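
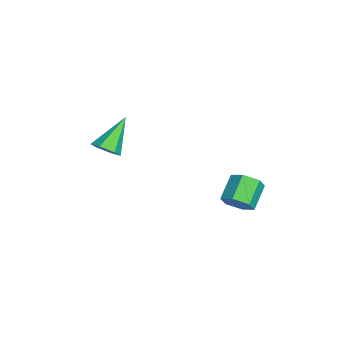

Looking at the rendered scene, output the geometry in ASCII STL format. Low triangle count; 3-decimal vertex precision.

solid 
facet normal 0.513 -0.466 -0.721
outer loop
vertex -0.336 -2.049 0.564
vertex -0.785 -1.779 0.07
vertex -0.192 -1.414 0.256
endloop
endfacet
facet normal 0.641 0.212 0.738
outer loop
vertex -0.336 -2.049 0.564
vertex -0.192 -1.414 0.256
vertex -1.795 -0.861 1.49
endloop
endfacet
facet normal 0.513 -0.466 -0.721
outer loop
vertex -0.192 -1.414 0.256
vertex -0.785 -1.779 0.07
vertex -0.641 -1.144 -0.238
endloop
endfacet
facet normal 0.408 0.905 0.124
outer loop
vertex -0.192 -1.414 0.256
vertex -0.641 -1.144 -0.238
vertex -1.795 -0.861 1.49
endloop
endfacet
facet normal 0.513 -0.466 -0.721
outer loop
vertex -0.641 -1.144 -0.238
vertex -0.785 -1.779 0.07
vertex -1.234 -1.509 -0.424
endloop
endfacet
facet normal -0.388 0.832 -0.396
outer loop
vertex -0.641 -1.144 -0.238
vertex -1.234 -1.509 -0.424
vertex -1.795 -0.861 1.49
endloop
endfacet
facet normal 0.513 -0.466 -0.721
outer loop
vertex -1.234 -1.509 -0.424
vertex -0.785 -1.779 0.07
vertex -1.377 -2.143 -0.116
endloop
endfacet
facet normal -0.951 0.068 -0.302
outer loop
vertex -1.234 -1.509 -0.424
vertex -1.377 -2.143 -0.116
vertex -1.795 -0.861 1.49
endloop
endfacet
facet normal 0.513 -0.465 -0.721
outer loop
vertex -1.377 -2.143 -0.116
vertex -0.785 -1.779 0.07
vertex -0.928 -2.414 0.378
endloop
endfacet
facet normal -0.718 -0.623 0.311
outer loop
vertex -1.377 -2.143 -0.116
vertex -0.928 -2.414 0.378
vertex -1.795 -0.861 1.49
endloop
endfacet
facet normal 0.513 -0.465 -0.721
outer loop
vertex -0.928 -2.414 0.378
vertex -0.785 -1.779 0.07
vertex -0.336 -2.049 0.564
endloop
endfacet
facet normal 0.079 -0.551 0.831
outer loop
vertex -0.928 -2.414 0.378
vertex -0.336 -2.049 0.564
vertex -1.795 -0.861 1.49
endloop
endfacet
facet normal 0.678 -0.386 -0.626
outer loop
vertex 4.48 3.168 0.136
vertex 4.084 3.421 -0.449
vertex 4.615 3.852 -0.14
endloop
endfacet
facet normal 0.713 0.137 0.688
outer loop
vertex 4.48 3.168 0.136
vertex 4.615 3.852 -0.14
vertex 3.571 3.686 0.974
endloop
endfacet
facet normal 0.713 0.137 0.688
outer loop
vertex 3.571 3.686 0.974
vertex 4.615 3.852 -0.14
vertex 3.706 4.37 0.698
endloop
endfacet
facet normal -0.678 0.386 0.625
outer loop
vertex 3.571 3.686 0.974
vertex 3.706 4.37 0.698
vertex 3.176 3.939 0.389
endloop
endfacet
facet normal 0.678 -0.386 -0.626
outer loop
vertex 4.615 3.852 -0.14
vertex 4.084 3.421 -0.449
vertex 4.219 4.105 -0.725
endloop
endfacet
facet normal 0.512 0.859 0.025
outer loop
vertex 4.615 3.852 -0.14
vertex 4.219 4.105 -0.725
vertex 3.706 4.37 0.698
endloop
endfacet
facet normal 0.513 0.858 0.025
outer loop
vertex 3.706 4.37 0.698
vertex 4.219 4.105 -0.725
vertex 3.311 4.623 0.112
endloop
endfacet
facet normal -0.679 0.387 0.624
outer loop
vertex 3.706 4.37 0.698
vertex 3.311 4.623 0.112
vertex 3.176 3.939 0.389
endloop
endfacet
facet normal 0.678 -0.386 -0.625
outer loop
vertex 4.219 4.105 -0.725
vertex 4.084 3.421 -0.449
vertex 3.689 3.674 -1.034
endloop
endfacet
facet normal -0.200 0.721 -0.663
outer loop
vertex 4.219 4.105 -0.725
vertex 3.689 3.674 -1.034
vertex 3.311 4.623 0.112
endloop
endfacet
facet normal -0.201 0.721 -0.663
outer loop
vertex 3.311 4.623 0.112
vertex 3.689 3.674 -1.034
vertex 2.78 4.192 -0.196
endloop
endfacet
facet normal -0.677 0.387 0.626
outer loop
vertex 3.311 4.623 0.112
vertex 2.78 4.192 -0.196
vertex 3.176 3.939 0.389
endloop
endfacet
facet normal 0.678 -0.386 -0.625
outer loop
vertex 3.689 3.674 -1.034
vertex 4.084 3.421 -0.449
vertex 3.554 2.99 -0.758
endloop
endfacet
facet normal -0.713 -0.137 -0.688
outer loop
vertex 3.689 3.674 -1.034
vertex 3.554 2.99 -0.758
vertex 2.78 4.192 -0.196
endloop
endfacet
facet normal -0.713 -0.137 -0.688
outer loop
vertex 2.78 4.192 -0.196
vertex 3.554 2.99 -0.758
vertex 2.645 3.508 0.08
endloop
endfacet
facet normal -0.678 0.386 0.626
outer loop
vertex 2.78 4.192 -0.196
vertex 2.645 3.508 0.08
vertex 3.176 3.939 0.389
endloop
endfacet
facet normal 0.679 -0.387 -0.624
outer loop
vertex 3.554 2.99 -0.758
vertex 4.084 3.421 -0.449
vertex 3.949 2.737 -0.172
endloop
endfacet
facet normal -0.512 -0.858 -0.025
outer loop
vertex 3.554 2.99 -0.758
vertex 3.949 2.737 -0.172
vertex 2.645 3.508 0.08
endloop
endfacet
facet normal -0.512 -0.858 -0.024
outer loop
vertex 2.645 3.508 0.08
vertex 3.949 2.737 -0.172
vertex 3.041 3.255 0.665
endloop
endfacet
facet normal -0.678 0.386 0.626
outer loop
vertex 2.645 3.508 0.08
vertex 3.041 3.255 0.665
vertex 3.176 3.939 0.389
endloop
endfacet
facet normal 0.677 -0.387 -0.626
outer loop
vertex 3.949 2.737 -0.172
vertex 4.084 3.421 -0.449
vertex 4.48 3.168 0.136
endloop
endfacet
facet normal 0.200 -0.721 0.663
outer loop
vertex 3.949 2.737 -0.172
vertex 4.48 3.168 0.136
vertex 3.041 3.255 0.665
endloop
endfacet
facet normal 0.200 -0.721 0.663
outer loop
vertex 3.041 3.255 0.665
vertex 4.48 3.168 0.136
vertex 3.571 3.686 0.974
endloop
endfacet
facet normal -0.678 0.386 0.625
outer loop
vertex 3.041 3.255 0.665
vertex 3.571 3.686 0.974
vertex 3.176 3.939 0.389
endloop
endfacet

endsolid


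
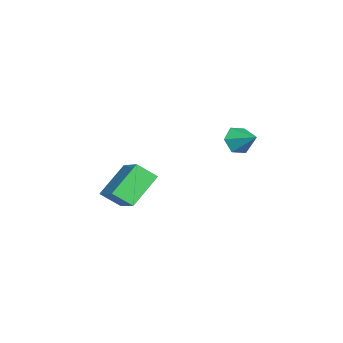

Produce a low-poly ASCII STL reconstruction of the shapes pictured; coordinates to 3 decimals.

solid 
facet normal -0.609 0.480 0.632
outer loop
vertex -2.668 -2.231 -0.604
vertex -2.682 -1.401 -1.247
vertex -4.144 -2.94 -1.487
endloop
endfacet
facet normal 0.013 -0.790 0.612
outer loop
vertex -3.078 -3.779 -2.593
vertex -2.668 -2.231 -0.604
vertex -4.144 -2.94 -1.487
endloop
endfacet
facet normal -0.609 0.480 0.632
outer loop
vertex -4.144 -2.94 -1.487
vertex -2.682 -1.401 -1.247
vertex -4.157 -2.11 -2.13
endloop
endfacet
facet normal -0.793 -0.381 -0.475
outer loop
vertex -4.157 -2.11 -2.13
vertex -3.078 -3.779 -2.593
vertex -4.144 -2.94 -1.487
endloop
endfacet
facet normal 0.793 0.381 0.475
outer loop
vertex -2.668 -2.231 -0.604
vertex -1.616 -2.24 -2.353
vertex -2.682 -1.401 -1.247
endloop
endfacet
facet normal 0.013 -0.790 0.612
outer loop
vertex -1.603 -3.07 -1.71
vertex -2.668 -2.231 -0.604
vertex -3.078 -3.779 -2.593
endloop
endfacet
facet normal 0.793 0.381 0.475
outer loop
vertex -1.603 -3.07 -1.71
vertex -1.616 -2.24 -2.353
vertex -2.668 -2.231 -0.604
endloop
endfacet
facet normal -0.013 0.790 -0.612
outer loop
vertex -2.682 -1.401 -1.247
vertex -1.616 -2.24 -2.353
vertex -4.157 -2.11 -2.13
endloop
endfacet
facet normal -0.793 -0.381 -0.475
outer loop
vertex -3.092 -2.949 -3.236
vertex -3.078 -3.779 -2.593
vertex -4.157 -2.11 -2.13
endloop
endfacet
facet normal -0.013 0.790 -0.612
outer loop
vertex -4.157 -2.11 -2.13
vertex -1.616 -2.24 -2.353
vertex -3.092 -2.949 -3.236
endloop
endfacet
facet normal 0.609 -0.479 -0.632
outer loop
vertex -3.092 -2.949 -3.236
vertex -1.603 -3.07 -1.71
vertex -3.078 -3.779 -2.593
endloop
endfacet
facet normal 0.609 -0.480 -0.632
outer loop
vertex -1.616 -2.24 -2.353
vertex -1.603 -3.07 -1.71
vertex -3.092 -2.949 -3.236
endloop
endfacet
facet normal -0.579 -0.659 -0.480
outer loop
vertex 0.802 1.441 2.755
vertex 0.418 1.934 2.541
vertex 0.937 1.74 2.182
endloop
endfacet
facet normal 0.969 -0.221 0.113
outer loop
vertex 0.802 1.441 2.755
vertex 0.937 1.74 2.182
vertex 1.042 2.646 3.059
endloop
endfacet
facet normal -0.578 -0.661 -0.479
outer loop
vertex 0.937 1.74 2.182
vertex 0.418 1.934 2.541
vertex 0.552 2.232 1.968
endloop
endfacet
facet normal 0.775 0.391 -0.496
outer loop
vertex 0.937 1.74 2.182
vertex 0.552 2.232 1.968
vertex 1.042 2.646 3.059
endloop
endfacet
facet normal -0.579 -0.660 -0.479
outer loop
vertex 0.552 2.232 1.968
vertex 0.418 1.934 2.541
vertex 0.034 2.426 2.327
endloop
endfacet
facet normal 0.078 0.920 -0.384
outer loop
vertex 0.552 2.232 1.968
vertex 0.034 2.426 2.327
vertex 1.042 2.646 3.059
endloop
endfacet
facet normal -0.578 -0.660 -0.480
outer loop
vertex 0.034 2.426 2.327
vertex 0.418 1.934 2.541
vertex -0.101 2.127 2.9
endloop
endfacet
facet normal -0.428 0.839 0.337
outer loop
vertex 0.034 2.426 2.327
vertex -0.101 2.127 2.9
vertex 1.042 2.646 3.059
endloop
endfacet
facet normal -0.578 -0.660 -0.480
outer loop
vertex -0.101 2.127 2.9
vertex 0.418 1.934 2.541
vertex 0.283 1.635 3.114
endloop
endfacet
facet normal -0.235 0.228 0.945
outer loop
vertex -0.101 2.127 2.9
vertex 0.283 1.635 3.114
vertex 1.042 2.646 3.059
endloop
endfacet
facet normal -0.579 -0.659 -0.480
outer loop
vertex 0.283 1.635 3.114
vertex 0.418 1.934 2.541
vertex 0.802 1.441 2.755
endloop
endfacet
facet normal 0.463 -0.302 0.833
outer loop
vertex 0.283 1.635 3.114
vertex 0.802 1.441 2.755
vertex 1.042 2.646 3.059
endloop
endfacet

endsolid


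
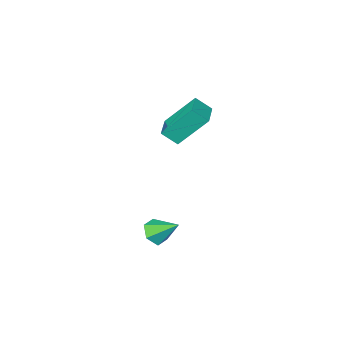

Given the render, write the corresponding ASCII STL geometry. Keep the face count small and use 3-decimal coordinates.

solid 
facet normal 0.361 -0.704 -0.611
outer loop
vertex 1.689 3.073 -3.898
vertex 1.285 3.273 -4.367
vertex 1.879 3.533 -4.316
endloop
endfacet
facet normal 0.668 0.330 0.667
outer loop
vertex 1.689 3.073 -3.898
vertex 1.879 3.533 -4.316
vertex 0.815 4.187 -3.573
endloop
endfacet
facet normal 0.361 -0.704 -0.611
outer loop
vertex 1.879 3.533 -4.316
vertex 1.285 3.273 -4.367
vertex 1.475 3.733 -4.785
endloop
endfacet
facet normal 0.494 0.868 -0.056
outer loop
vertex 1.879 3.533 -4.316
vertex 1.475 3.733 -4.785
vertex 0.815 4.187 -3.573
endloop
endfacet
facet normal 0.362 -0.704 -0.610
outer loop
vertex 1.475 3.733 -4.785
vertex 1.285 3.273 -4.367
vertex 0.882 3.472 -4.836
endloop
endfacet
facet normal -0.319 0.818 -0.480
outer loop
vertex 1.475 3.733 -4.785
vertex 0.882 3.472 -4.836
vertex 0.815 4.187 -3.573
endloop
endfacet
facet normal 0.363 -0.704 -0.611
outer loop
vertex 0.882 3.472 -4.836
vertex 1.285 3.273 -4.367
vertex 0.692 3.012 -4.419
endloop
endfacet
facet normal -0.956 0.231 -0.181
outer loop
vertex 0.882 3.472 -4.836
vertex 0.692 3.012 -4.419
vertex 0.815 4.187 -3.573
endloop
endfacet
facet normal 0.363 -0.703 -0.612
outer loop
vertex 0.692 3.012 -4.419
vertex 1.285 3.273 -4.367
vertex 1.095 2.812 -3.95
endloop
endfacet
facet normal -0.783 -0.308 0.541
outer loop
vertex 0.692 3.012 -4.419
vertex 1.095 2.812 -3.95
vertex 0.815 4.187 -3.573
endloop
endfacet
facet normal 0.362 -0.703 -0.612
outer loop
vertex 1.095 2.812 -3.95
vertex 1.285 3.273 -4.367
vertex 1.689 3.073 -3.898
endloop
endfacet
facet normal 0.029 -0.259 0.965
outer loop
vertex 1.095 2.812 -3.95
vertex 1.689 3.073 -3.898
vertex 0.815 4.187 -3.573
endloop
endfacet
facet normal -0.493 0.421 0.761
outer loop
vertex -4.017 -1.726 -1.117
vertex -3.215 -0.807 -1.105
vertex -4.547 -1.256 -1.72
endloop
endfacet
facet normal -0.657 -0.754 -0.010
outer loop
vertex -3.565 -2.093 -3.235
vertex -4.017 -1.726 -1.117
vertex -4.547 -1.256 -1.72
endloop
endfacet
facet normal -0.493 0.421 0.761
outer loop
vertex -4.547 -1.256 -1.72
vertex -3.215 -0.807 -1.105
vertex -3.745 -0.337 -1.708
endloop
endfacet
facet normal -0.569 0.505 -0.648
outer loop
vertex -3.745 -0.337 -1.708
vertex -3.565 -2.093 -3.235
vertex -4.547 -1.256 -1.72
endloop
endfacet
facet normal 0.569 -0.505 0.648
outer loop
vertex -4.017 -1.726 -1.117
vertex -2.233 -1.644 -2.62
vertex -3.215 -0.807 -1.105
endloop
endfacet
facet normal -0.657 -0.754 -0.010
outer loop
vertex -3.035 -2.563 -2.632
vertex -4.017 -1.726 -1.117
vertex -3.565 -2.093 -3.235
endloop
endfacet
facet normal 0.569 -0.505 0.648
outer loop
vertex -3.035 -2.563 -2.632
vertex -2.233 -1.644 -2.62
vertex -4.017 -1.726 -1.117
endloop
endfacet
facet normal 0.657 0.754 0.010
outer loop
vertex -3.215 -0.807 -1.105
vertex -2.233 -1.644 -2.62
vertex -3.745 -0.337 -1.708
endloop
endfacet
facet normal -0.569 0.505 -0.648
outer loop
vertex -2.763 -1.174 -3.223
vertex -3.565 -2.093 -3.235
vertex -3.745 -0.337 -1.708
endloop
endfacet
facet normal 0.657 0.754 0.010
outer loop
vertex -3.745 -0.337 -1.708
vertex -2.233 -1.644 -2.62
vertex -2.763 -1.174 -3.223
endloop
endfacet
facet normal 0.493 -0.421 -0.761
outer loop
vertex -2.763 -1.174 -3.223
vertex -3.035 -2.563 -2.632
vertex -3.565 -2.093 -3.235
endloop
endfacet
facet normal 0.493 -0.421 -0.761
outer loop
vertex -2.233 -1.644 -2.62
vertex -3.035 -2.563 -2.632
vertex -2.763 -1.174 -3.223
endloop
endfacet

endsolid


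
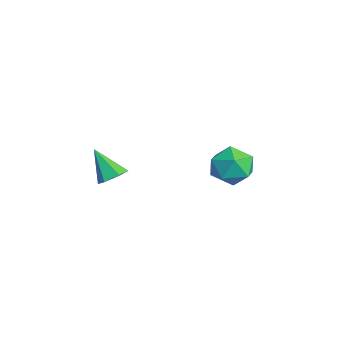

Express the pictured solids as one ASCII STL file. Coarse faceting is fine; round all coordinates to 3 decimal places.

solid 
facet normal 0.489 0.387 -0.782
outer loop
vertex 0.873 -2.279 1.816
vertex 0.445 -1.912 1.73
vertex 0.879 -1.77 2.072
endloop
endfacet
facet normal 0.648 -0.348 0.678
outer loop
vertex 0.873 -2.279 1.816
vertex 0.879 -1.77 2.072
vertex -0.205 -2.428 2.77
endloop
endfacet
facet normal 0.489 0.387 -0.782
outer loop
vertex 0.879 -1.77 2.072
vertex 0.445 -1.912 1.73
vertex 0.451 -1.403 1.986
endloop
endfacet
facet normal 0.247 0.484 0.839
outer loop
vertex 0.879 -1.77 2.072
vertex 0.451 -1.403 1.986
vertex -0.205 -2.428 2.77
endloop
endfacet
facet normal 0.488 0.387 -0.782
outer loop
vertex 0.451 -1.403 1.986
vertex 0.445 -1.912 1.73
vertex 0.017 -1.546 1.644
endloop
endfacet
facet normal -0.571 0.697 0.433
outer loop
vertex 0.451 -1.403 1.986
vertex 0.017 -1.546 1.644
vertex -0.205 -2.428 2.77
endloop
endfacet
facet normal 0.488 0.387 -0.782
outer loop
vertex 0.017 -1.546 1.644
vertex 0.445 -1.912 1.73
vertex 0.012 -2.055 1.389
endloop
endfacet
facet normal -0.988 0.077 -0.134
outer loop
vertex 0.017 -1.546 1.644
vertex 0.012 -2.055 1.389
vertex -0.205 -2.428 2.77
endloop
endfacet
facet normal 0.488 0.387 -0.782
outer loop
vertex 0.012 -2.055 1.389
vertex 0.445 -1.912 1.73
vertex 0.439 -2.422 1.474
endloop
endfacet
facet normal -0.588 -0.753 -0.296
outer loop
vertex 0.012 -2.055 1.389
vertex 0.439 -2.422 1.474
vertex -0.205 -2.428 2.77
endloop
endfacet
facet normal 0.489 0.387 -0.782
outer loop
vertex 0.439 -2.422 1.474
vertex 0.445 -1.912 1.73
vertex 0.873 -2.279 1.816
endloop
endfacet
facet normal 0.231 -0.967 0.111
outer loop
vertex 0.439 -2.422 1.474
vertex 0.873 -2.279 1.816
vertex -0.205 -2.428 2.77
endloop
endfacet
facet normal -0.841 0.050 0.538
outer loop
vertex -1.773 2.989 0.946
vertex -1.837 2.087 0.93
vertex -1.385 2.497 1.598
endloop
endfacet
facet normal -0.407 0.596 0.692
outer loop
vertex -1.773 2.989 0.946
vertex -1.385 2.497 1.598
vertex -0.947 3.205 1.246
endloop
endfacet
facet normal -0.282 0.955 0.089
outer loop
vertex -1.773 2.989 0.946
vertex -0.947 3.205 1.246
vertex -1.129 3.234 0.36
endloop
endfacet
facet normal -0.639 0.632 -0.438
outer loop
vertex -1.773 2.989 0.946
vertex -1.129 3.234 0.36
vertex -1.678 2.543 0.165
endloop
endfacet
facet normal -0.984 0.073 -0.161
outer loop
vertex -1.773 2.989 0.946
vertex -1.678 2.543 0.165
vertex -1.837 2.087 0.93
endloop
endfacet
facet normal 0.213 0.326 0.921
outer loop
vertex -0.947 3.205 1.246
vertex -1.385 2.497 1.598
vertex -0.502 2.437 1.415
endloop
endfacet
facet normal -0.489 -0.556 0.672
outer loop
vertex -1.385 2.497 1.598
vertex -1.837 2.087 0.93
vertex -1.051 1.746 1.22
endloop
endfacet
facet normal -0.721 -0.519 -0.459
outer loop
vertex -1.837 2.087 0.93
vertex -1.678 2.543 0.165
vertex -1.233 1.775 0.334
endloop
endfacet
facet normal -0.162 0.385 -0.908
outer loop
vertex -1.678 2.543 0.165
vertex -1.129 3.234 0.36
vertex -0.795 2.483 -0.018
endloop
endfacet
facet normal 0.415 0.908 -0.055
outer loop
vertex -1.129 3.234 0.36
vertex -0.947 3.205 1.246
vertex -0.343 2.893 0.65
endloop
endfacet
facet normal 0.639 -0.632 0.438
outer loop
vertex -0.407 1.991 0.634
vertex -0.502 2.437 1.415
vertex -1.051 1.746 1.22
endloop
endfacet
facet normal 0.282 -0.955 -0.089
outer loop
vertex -0.407 1.991 0.634
vertex -1.051 1.746 1.22
vertex -1.233 1.775 0.334
endloop
endfacet
facet normal 0.407 -0.596 -0.692
outer loop
vertex -0.407 1.991 0.634
vertex -1.233 1.775 0.334
vertex -0.795 2.483 -0.018
endloop
endfacet
facet normal 0.841 -0.050 -0.538
outer loop
vertex -0.407 1.991 0.634
vertex -0.795 2.483 -0.018
vertex -0.343 2.893 0.65
endloop
endfacet
facet normal 0.984 -0.073 0.161
outer loop
vertex -0.407 1.991 0.634
vertex -0.343 2.893 0.65
vertex -0.502 2.437 1.415
endloop
endfacet
facet normal 0.162 -0.385 0.908
outer loop
vertex -1.051 1.746 1.22
vertex -0.502 2.437 1.415
vertex -1.385 2.497 1.598
endloop
endfacet
facet normal -0.415 -0.908 0.055
outer loop
vertex -1.233 1.775 0.334
vertex -1.051 1.746 1.22
vertex -1.837 2.087 0.93
endloop
endfacet
facet normal -0.213 -0.326 -0.921
outer loop
vertex -0.795 2.483 -0.018
vertex -1.233 1.775 0.334
vertex -1.678 2.543 0.165
endloop
endfacet
facet normal 0.489 0.556 -0.672
outer loop
vertex -0.343 2.893 0.65
vertex -0.795 2.483 -0.018
vertex -1.129 3.234 0.36
endloop
endfacet
facet normal 0.721 0.519 0.459
outer loop
vertex -0.502 2.437 1.415
vertex -0.343 2.893 0.65
vertex -0.947 3.205 1.246
endloop
endfacet

endsolid


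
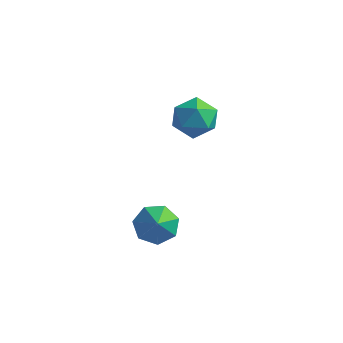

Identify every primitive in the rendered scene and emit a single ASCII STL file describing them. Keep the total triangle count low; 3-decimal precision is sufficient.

solid 
facet normal -0.286 -0.056 0.957
outer loop
vertex 0.107 1.716 -0.585
vertex -0.32 0.866 -0.762
vertex 0.606 0.893 -0.484
endloop
endfacet
facet normal 0.325 0.307 0.895
outer loop
vertex 0.107 1.716 -0.585
vertex 0.606 0.893 -0.484
vertex 1.021 1.663 -0.899
endloop
endfacet
facet normal 0.209 0.862 0.462
outer loop
vertex 0.107 1.716 -0.585
vertex 1.021 1.663 -0.899
vertex 0.35 2.112 -1.433
endloop
endfacet
facet normal -0.475 0.842 0.257
outer loop
vertex 0.107 1.716 -0.585
vertex 0.35 2.112 -1.433
vertex -0.478 1.619 -1.349
endloop
endfacet
facet normal -0.780 0.275 0.562
outer loop
vertex 0.107 1.716 -0.585
vertex -0.478 1.619 -1.349
vertex -0.32 0.866 -0.762
endloop
endfacet
facet normal 0.805 -0.120 0.581
outer loop
vertex 1.021 1.663 -0.899
vertex 0.606 0.893 -0.484
vertex 1.158 0.781 -1.271
endloop
endfacet
facet normal -0.184 -0.708 0.682
outer loop
vertex 0.606 0.893 -0.484
vertex -0.32 0.866 -0.762
vertex 0.33 0.288 -1.187
endloop
endfacet
facet normal -0.984 -0.172 0.045
outer loop
vertex -0.32 0.866 -0.762
vertex -0.478 1.619 -1.349
vertex -0.341 0.737 -1.721
endloop
endfacet
facet normal -0.490 0.747 -0.450
outer loop
vertex -0.478 1.619 -1.349
vertex 0.35 2.112 -1.433
vertex 0.074 1.507 -2.136
endloop
endfacet
facet normal 0.616 0.779 -0.118
outer loop
vertex 0.35 2.112 -1.433
vertex 1.021 1.663 -0.899
vertex 1.0 1.534 -1.858
endloop
endfacet
facet normal 0.475 -0.842 -0.257
outer loop
vertex 0.573 0.684 -2.035
vertex 1.158 0.781 -1.271
vertex 0.33 0.288 -1.187
endloop
endfacet
facet normal -0.209 -0.862 -0.462
outer loop
vertex 0.573 0.684 -2.035
vertex 0.33 0.288 -1.187
vertex -0.341 0.737 -1.721
endloop
endfacet
facet normal -0.325 -0.307 -0.895
outer loop
vertex 0.573 0.684 -2.035
vertex -0.341 0.737 -1.721
vertex 0.074 1.507 -2.136
endloop
endfacet
facet normal 0.286 0.056 -0.957
outer loop
vertex 0.573 0.684 -2.035
vertex 0.074 1.507 -2.136
vertex 1.0 1.534 -1.858
endloop
endfacet
facet normal 0.780 -0.275 -0.562
outer loop
vertex 0.573 0.684 -2.035
vertex 1.0 1.534 -1.858
vertex 1.158 0.781 -1.271
endloop
endfacet
facet normal 0.490 -0.747 0.450
outer loop
vertex 0.33 0.288 -1.187
vertex 1.158 0.781 -1.271
vertex 0.606 0.893 -0.484
endloop
endfacet
facet normal -0.616 -0.779 0.118
outer loop
vertex -0.341 0.737 -1.721
vertex 0.33 0.288 -1.187
vertex -0.32 0.866 -0.762
endloop
endfacet
facet normal -0.805 0.120 -0.581
outer loop
vertex 0.074 1.507 -2.136
vertex -0.341 0.737 -1.721
vertex -0.478 1.619 -1.349
endloop
endfacet
facet normal 0.184 0.708 -0.682
outer loop
vertex 1.0 1.534 -1.858
vertex 0.074 1.507 -2.136
vertex 0.35 2.112 -1.433
endloop
endfacet
facet normal 0.984 0.172 -0.045
outer loop
vertex 1.158 0.781 -1.271
vertex 1.0 1.534 -1.858
vertex 1.021 1.663 -0.899
endloop
endfacet
facet normal -0.409 0.588 -0.698
outer loop
vertex 1.907 -2.54 -3.577
vertex 1.322 -3.125 -3.727
vertex 1.299 -2.489 -3.178
endloop
endfacet
facet normal 0.525 0.403 0.749
outer loop
vertex 1.907 -2.54 -3.577
vertex 1.299 -2.489 -3.178
vertex 1.858 -3.895 -2.813
endloop
endfacet
facet normal -0.410 0.588 -0.698
outer loop
vertex 1.299 -2.489 -3.178
vertex 1.322 -3.125 -3.727
vertex 0.709 -2.917 -3.192
endloop
endfacet
facet normal -0.159 0.188 0.969
outer loop
vertex 1.299 -2.489 -3.178
vertex 0.709 -2.917 -3.192
vertex 1.858 -3.895 -2.813
endloop
endfacet
facet normal -0.409 0.588 -0.697
outer loop
vertex 0.709 -2.917 -3.192
vertex 1.322 -3.125 -3.727
vertex 0.58 -3.501 -3.609
endloop
endfacet
facet normal -0.570 -0.390 0.723
outer loop
vertex 0.709 -2.917 -3.192
vertex 0.58 -3.501 -3.609
vertex 1.858 -3.895 -2.813
endloop
endfacet
facet normal -0.409 0.588 -0.698
outer loop
vertex 0.58 -3.501 -3.609
vertex 1.322 -3.125 -3.727
vertex 1.01 -3.802 -4.115
endloop
endfacet
facet normal -0.398 -0.896 0.195
outer loop
vertex 0.58 -3.501 -3.609
vertex 1.01 -3.802 -4.115
vertex 1.858 -3.895 -2.813
endloop
endfacet
facet normal -0.409 0.588 -0.697
outer loop
vertex 1.01 -3.802 -4.115
vertex 1.322 -3.125 -3.727
vertex 1.675 -3.593 -4.329
endloop
endfacet
facet normal 0.229 -0.949 -0.217
outer loop
vertex 1.01 -3.802 -4.115
vertex 1.675 -3.593 -4.329
vertex 1.858 -3.895 -2.813
endloop
endfacet
facet normal -0.409 0.588 -0.697
outer loop
vertex 1.675 -3.593 -4.329
vertex 1.322 -3.125 -3.727
vertex 2.074 -3.031 -4.089
endloop
endfacet
facet normal 0.837 -0.508 -0.202
outer loop
vertex 1.675 -3.593 -4.329
vertex 2.074 -3.031 -4.089
vertex 1.858 -3.895 -2.813
endloop
endfacet
facet normal -0.409 0.588 -0.698
outer loop
vertex 2.074 -3.031 -4.089
vertex 1.322 -3.125 -3.727
vertex 1.907 -2.54 -3.577
endloop
endfacet
facet normal 0.969 0.093 0.227
outer loop
vertex 2.074 -3.031 -4.089
vertex 1.907 -2.54 -3.577
vertex 1.858 -3.895 -2.813
endloop
endfacet

endsolid


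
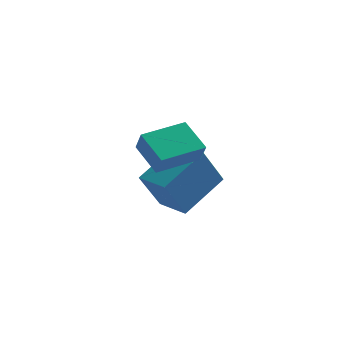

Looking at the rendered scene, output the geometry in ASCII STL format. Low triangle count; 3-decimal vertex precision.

solid 
facet normal -0.328 0.472 -0.818
outer loop
vertex -2.399 -1.812 2.135
vertex -1.302 -0.681 2.347
vertex -1.568 -2.484 1.414
endloop
endfacet
facet normal -0.690 -0.711 -0.132
outer loop
vertex -1.278 -2.899 2.133
vertex -2.399 -1.812 2.135
vertex -1.568 -2.484 1.414
endloop
endfacet
facet normal -0.329 0.472 -0.818
outer loop
vertex -1.568 -2.484 1.414
vertex -1.302 -0.681 2.347
vertex -0.47 -1.353 1.625
endloop
endfacet
facet normal 0.644 -0.521 -0.560
outer loop
vertex -0.47 -1.353 1.625
vertex -1.278 -2.899 2.133
vertex -1.568 -2.484 1.414
endloop
endfacet
facet normal -0.645 0.520 0.560
outer loop
vertex -2.399 -1.812 2.135
vertex -1.012 -1.096 3.066
vertex -1.302 -0.681 2.347
endloop
endfacet
facet normal -0.690 -0.711 -0.133
outer loop
vertex -2.11 -2.227 2.855
vertex -2.399 -1.812 2.135
vertex -1.278 -2.899 2.133
endloop
endfacet
facet normal -0.645 0.521 0.559
outer loop
vertex -2.11 -2.227 2.855
vertex -1.012 -1.096 3.066
vertex -2.399 -1.812 2.135
endloop
endfacet
facet normal 0.690 0.712 0.133
outer loop
vertex -1.302 -0.681 2.347
vertex -1.012 -1.096 3.066
vertex -0.47 -1.353 1.625
endloop
endfacet
facet normal 0.645 -0.521 -0.559
outer loop
vertex -0.181 -1.768 2.345
vertex -1.278 -2.899 2.133
vertex -0.47 -1.353 1.625
endloop
endfacet
facet normal 0.690 0.711 0.133
outer loop
vertex -0.47 -1.353 1.625
vertex -1.012 -1.096 3.066
vertex -0.181 -1.768 2.345
endloop
endfacet
facet normal 0.329 -0.472 0.818
outer loop
vertex -0.181 -1.768 2.345
vertex -2.11 -2.227 2.855
vertex -1.278 -2.899 2.133
endloop
endfacet
facet normal 0.329 -0.472 0.818
outer loop
vertex -1.012 -1.096 3.066
vertex -2.11 -2.227 2.855
vertex -0.181 -1.768 2.345
endloop
endfacet
facet normal -0.846 0.533 0.026
outer loop
vertex -2.89 0.184 -0.098
vertex -1.975 1.583 0.963
vertex -2.416 1.008 -1.592
endloop
endfacet
facet normal -0.462 -0.706 -0.536
outer loop
vertex -1.385 0.357 -1.623
vertex -2.89 0.184 -0.098
vertex -2.416 1.008 -1.592
endloop
endfacet
facet normal -0.845 0.534 0.026
outer loop
vertex -2.416 1.008 -1.592
vertex -1.975 1.583 0.963
vertex -1.501 2.406 -0.53
endloop
endfacet
facet normal 0.268 0.465 -0.844
outer loop
vertex -1.501 2.406 -0.53
vertex -1.385 0.357 -1.623
vertex -2.416 1.008 -1.592
endloop
endfacet
facet normal -0.268 -0.465 0.844
outer loop
vertex -2.89 0.184 -0.098
vertex -0.944 0.932 0.932
vertex -1.975 1.583 0.963
endloop
endfacet
facet normal -0.462 -0.706 -0.536
outer loop
vertex -1.859 -0.466 -0.13
vertex -2.89 0.184 -0.098
vertex -1.385 0.357 -1.623
endloop
endfacet
facet normal -0.267 -0.466 0.844
outer loop
vertex -1.859 -0.466 -0.13
vertex -0.944 0.932 0.932
vertex -2.89 0.184 -0.098
endloop
endfacet
facet normal 0.462 0.706 0.536
outer loop
vertex -1.975 1.583 0.963
vertex -0.944 0.932 0.932
vertex -1.501 2.406 -0.53
endloop
endfacet
facet normal 0.267 0.465 -0.844
outer loop
vertex -0.47 1.756 -0.562
vertex -1.385 0.357 -1.623
vertex -1.501 2.406 -0.53
endloop
endfacet
facet normal 0.462 0.706 0.536
outer loop
vertex -1.501 2.406 -0.53
vertex -0.944 0.932 0.932
vertex -0.47 1.756 -0.562
endloop
endfacet
facet normal 0.845 -0.533 -0.026
outer loop
vertex -0.47 1.756 -0.562
vertex -1.859 -0.466 -0.13
vertex -1.385 0.357 -1.623
endloop
endfacet
facet normal 0.845 -0.534 -0.026
outer loop
vertex -0.944 0.932 0.932
vertex -1.859 -0.466 -0.13
vertex -0.47 1.756 -0.562
endloop
endfacet

endsolid


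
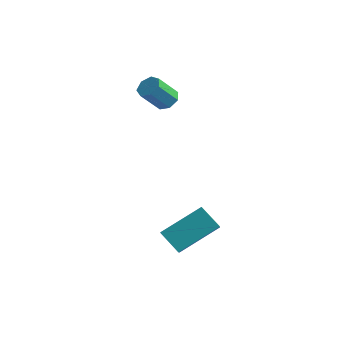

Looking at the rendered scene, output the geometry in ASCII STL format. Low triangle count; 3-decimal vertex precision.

solid 
facet normal 0.351 0.539 -0.766
outer loop
vertex -2.589 1.927 2.488
vertex -2.963 2.363 2.623
vertex -2.412 2.278 2.816
endloop
endfacet
facet normal 0.870 -0.490 0.055
outer loop
vertex -2.589 1.927 2.488
vertex -2.412 2.278 2.816
vertex -3.063 1.201 3.523
endloop
endfacet
facet normal 0.870 -0.490 0.055
outer loop
vertex -3.063 1.201 3.523
vertex -2.412 2.278 2.816
vertex -2.886 1.552 3.85
endloop
endfacet
facet normal -0.351 -0.537 0.767
outer loop
vertex -3.063 1.201 3.523
vertex -2.886 1.552 3.85
vertex -3.437 1.637 3.657
endloop
endfacet
facet normal 0.351 0.538 -0.766
outer loop
vertex -2.412 2.278 2.816
vertex -2.963 2.363 2.623
vertex -2.65 2.693 2.998
endloop
endfacet
facet normal 0.813 0.231 0.535
outer loop
vertex -2.412 2.278 2.816
vertex -2.65 2.693 2.998
vertex -2.886 1.552 3.85
endloop
endfacet
facet normal 0.813 0.231 0.534
outer loop
vertex -2.886 1.552 3.85
vertex -2.65 2.693 2.998
vertex -3.124 1.967 4.033
endloop
endfacet
facet normal -0.351 -0.539 0.766
outer loop
vertex -2.886 1.552 3.85
vertex -3.124 1.967 4.033
vertex -3.437 1.637 3.657
endloop
endfacet
facet normal 0.352 0.537 -0.766
outer loop
vertex -2.65 2.693 2.998
vertex -2.963 2.363 2.623
vertex -3.123 2.86 2.898
endloop
endfacet
facet normal 0.145 0.778 0.612
outer loop
vertex -2.65 2.693 2.998
vertex -3.123 2.86 2.898
vertex -3.124 1.967 4.033
endloop
endfacet
facet normal 0.144 0.778 0.612
outer loop
vertex -3.124 1.967 4.033
vertex -3.123 2.86 2.898
vertex -3.598 2.134 3.932
endloop
endfacet
facet normal -0.353 -0.538 0.766
outer loop
vertex -3.124 1.967 4.033
vertex -3.598 2.134 3.932
vertex -3.437 1.637 3.657
endloop
endfacet
facet normal 0.352 0.537 -0.766
outer loop
vertex -3.123 2.86 2.898
vertex -2.963 2.363 2.623
vertex -3.476 2.652 2.59
endloop
endfacet
facet normal -0.634 0.739 0.228
outer loop
vertex -3.123 2.86 2.898
vertex -3.476 2.652 2.59
vertex -3.598 2.134 3.932
endloop
endfacet
facet normal -0.634 0.739 0.228
outer loop
vertex -3.598 2.134 3.932
vertex -3.476 2.652 2.59
vertex -3.951 1.926 3.625
endloop
endfacet
facet normal -0.350 -0.538 0.767
outer loop
vertex -3.598 2.134 3.932
vertex -3.951 1.926 3.625
vertex -3.437 1.637 3.657
endloop
endfacet
facet normal 0.352 0.538 -0.766
outer loop
vertex -3.476 2.652 2.59
vertex -2.963 2.363 2.623
vertex -3.442 2.227 2.307
endloop
endfacet
facet normal -0.934 0.144 -0.328
outer loop
vertex -3.476 2.652 2.59
vertex -3.442 2.227 2.307
vertex -3.951 1.926 3.625
endloop
endfacet
facet normal -0.934 0.144 -0.328
outer loop
vertex -3.951 1.926 3.625
vertex -3.442 2.227 2.307
vertex -3.917 1.501 3.342
endloop
endfacet
facet normal -0.350 -0.538 0.766
outer loop
vertex -3.951 1.926 3.625
vertex -3.917 1.501 3.342
vertex -3.437 1.637 3.657
endloop
endfacet
facet normal 0.353 0.538 -0.766
outer loop
vertex -3.442 2.227 2.307
vertex -2.963 2.363 2.623
vertex -3.047 1.904 2.262
endloop
endfacet
facet normal -0.530 -0.560 -0.636
outer loop
vertex -3.442 2.227 2.307
vertex -3.047 1.904 2.262
vertex -3.917 1.501 3.342
endloop
endfacet
facet normal -0.531 -0.559 -0.637
outer loop
vertex -3.917 1.501 3.342
vertex -3.047 1.904 2.262
vertex -3.522 1.178 3.296
endloop
endfacet
facet normal -0.351 -0.538 0.767
outer loop
vertex -3.917 1.501 3.342
vertex -3.522 1.178 3.296
vertex -3.437 1.637 3.657
endloop
endfacet
facet normal 0.351 0.538 -0.766
outer loop
vertex -3.047 1.904 2.262
vertex -2.963 2.363 2.623
vertex -2.589 1.927 2.488
endloop
endfacet
facet normal 0.272 -0.842 -0.466
outer loop
vertex -3.047 1.904 2.262
vertex -2.589 1.927 2.488
vertex -3.522 1.178 3.296
endloop
endfacet
facet normal 0.273 -0.842 -0.466
outer loop
vertex -3.522 1.178 3.296
vertex -2.589 1.927 2.488
vertex -3.063 1.201 3.523
endloop
endfacet
facet normal -0.352 -0.537 0.766
outer loop
vertex -3.522 1.178 3.296
vertex -3.063 1.201 3.523
vertex -3.437 1.637 3.657
endloop
endfacet
facet normal -0.773 0.115 0.623
outer loop
vertex 0.369 -3.669 -0.595
vertex 1.367 -2.251 0.381
vertex -0.244 -2.576 -1.558
endloop
endfacet
facet normal -0.501 -0.713 -0.490
outer loop
vertex 0.653 -2.709 -2.281
vertex 0.369 -3.669 -0.595
vertex -0.244 -2.576 -1.558
endloop
endfacet
facet normal -0.773 0.115 0.623
outer loop
vertex -0.244 -2.576 -1.558
vertex 1.367 -2.251 0.381
vertex 0.754 -1.157 -0.582
endloop
endfacet
facet normal -0.388 0.692 -0.609
outer loop
vertex 0.754 -1.157 -0.582
vertex 0.653 -2.709 -2.281
vertex -0.244 -2.576 -1.558
endloop
endfacet
facet normal 0.388 -0.692 0.609
outer loop
vertex 0.369 -3.669 -0.595
vertex 2.264 -2.384 -0.342
vertex 1.367 -2.251 0.381
endloop
endfacet
facet normal -0.502 -0.713 -0.490
outer loop
vertex 1.266 -3.803 -1.318
vertex 0.369 -3.669 -0.595
vertex 0.653 -2.709 -2.281
endloop
endfacet
facet normal 0.388 -0.692 0.609
outer loop
vertex 1.266 -3.803 -1.318
vertex 2.264 -2.384 -0.342
vertex 0.369 -3.669 -0.595
endloop
endfacet
facet normal 0.501 0.713 0.491
outer loop
vertex 1.367 -2.251 0.381
vertex 2.264 -2.384 -0.342
vertex 0.754 -1.157 -0.582
endloop
endfacet
facet normal -0.388 0.692 -0.609
outer loop
vertex 1.651 -1.291 -1.305
vertex 0.653 -2.709 -2.281
vertex 0.754 -1.157 -0.582
endloop
endfacet
facet normal 0.501 0.713 0.490
outer loop
vertex 0.754 -1.157 -0.582
vertex 2.264 -2.384 -0.342
vertex 1.651 -1.291 -1.305
endloop
endfacet
facet normal 0.773 -0.115 -0.623
outer loop
vertex 1.651 -1.291 -1.305
vertex 1.266 -3.803 -1.318
vertex 0.653 -2.709 -2.281
endloop
endfacet
facet normal 0.773 -0.115 -0.623
outer loop
vertex 2.264 -2.384 -0.342
vertex 1.266 -3.803 -1.318
vertex 1.651 -1.291 -1.305
endloop
endfacet

endsolid


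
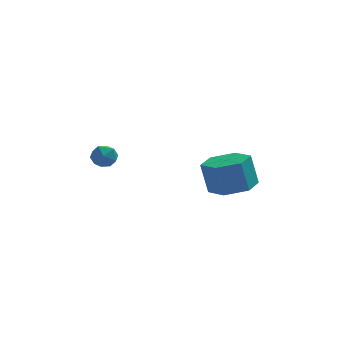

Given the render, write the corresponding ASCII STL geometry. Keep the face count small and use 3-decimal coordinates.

solid 
facet normal 0.217 -0.077 -0.973
outer loop
vertex 2.276 -2.451 -0.98
vertex 1.651 -1.571 -1.189
vertex 2.72 -1.445 -0.961
endloop
endfacet
facet normal 0.889 -0.397 0.229
outer loop
vertex 2.276 -2.451 -0.98
vertex 2.72 -1.445 -0.961
vertex 1.935 -2.329 0.558
endloop
endfacet
facet normal 0.889 -0.396 0.229
outer loop
vertex 1.935 -2.329 0.558
vertex 2.72 -1.445 -0.961
vertex 2.378 -1.323 0.576
endloop
endfacet
facet normal -0.216 0.078 0.973
outer loop
vertex 1.935 -2.329 0.558
vertex 2.378 -1.323 0.576
vertex 1.309 -1.449 0.349
endloop
endfacet
facet normal 0.217 -0.077 -0.973
outer loop
vertex 2.72 -1.445 -0.961
vertex 1.651 -1.571 -1.189
vertex 2.094 -0.564 -1.17
endloop
endfacet
facet normal 0.794 0.595 0.129
outer loop
vertex 2.72 -1.445 -0.961
vertex 2.094 -0.564 -1.17
vertex 2.378 -1.323 0.576
endloop
endfacet
facet normal 0.794 0.594 0.129
outer loop
vertex 2.378 -1.323 0.576
vertex 2.094 -0.564 -1.17
vertex 1.752 -0.442 0.368
endloop
endfacet
facet normal -0.216 0.077 0.973
outer loop
vertex 2.378 -1.323 0.576
vertex 1.752 -0.442 0.368
vertex 1.309 -1.449 0.349
endloop
endfacet
facet normal 0.217 -0.077 -0.973
outer loop
vertex 2.094 -0.564 -1.17
vertex 1.651 -1.571 -1.189
vertex 1.025 -0.691 -1.398
endloop
endfacet
facet normal -0.096 0.990 -0.100
outer loop
vertex 2.094 -0.564 -1.17
vertex 1.025 -0.691 -1.398
vertex 1.752 -0.442 0.368
endloop
endfacet
facet normal -0.096 0.990 -0.100
outer loop
vertex 1.752 -0.442 0.368
vertex 1.025 -0.691 -1.398
vertex 0.684 -0.569 0.14
endloop
endfacet
facet normal -0.217 0.077 0.973
outer loop
vertex 1.752 -0.442 0.368
vertex 0.684 -0.569 0.14
vertex 1.309 -1.449 0.349
endloop
endfacet
facet normal 0.216 -0.078 -0.973
outer loop
vertex 1.025 -0.691 -1.398
vertex 1.651 -1.571 -1.189
vertex 0.582 -1.697 -1.416
endloop
endfacet
facet normal -0.889 0.396 -0.229
outer loop
vertex 1.025 -0.691 -1.398
vertex 0.582 -1.697 -1.416
vertex 0.684 -0.569 0.14
endloop
endfacet
facet normal -0.889 0.397 -0.229
outer loop
vertex 0.684 -0.569 0.14
vertex 0.582 -1.697 -1.416
vertex 0.24 -1.575 0.121
endloop
endfacet
facet normal -0.217 0.077 0.973
outer loop
vertex 0.684 -0.569 0.14
vertex 0.24 -1.575 0.121
vertex 1.309 -1.449 0.349
endloop
endfacet
facet normal 0.216 -0.077 -0.973
outer loop
vertex 0.582 -1.697 -1.416
vertex 1.651 -1.571 -1.189
vertex 1.208 -2.578 -1.208
endloop
endfacet
facet normal -0.794 -0.594 -0.129
outer loop
vertex 0.582 -1.697 -1.416
vertex 1.208 -2.578 -1.208
vertex 0.24 -1.575 0.121
endloop
endfacet
facet normal -0.794 -0.595 -0.129
outer loop
vertex 0.24 -1.575 0.121
vertex 1.208 -2.578 -1.208
vertex 0.866 -2.456 0.33
endloop
endfacet
facet normal -0.217 0.077 0.973
outer loop
vertex 0.24 -1.575 0.121
vertex 0.866 -2.456 0.33
vertex 1.309 -1.449 0.349
endloop
endfacet
facet normal 0.217 -0.077 -0.973
outer loop
vertex 1.208 -2.578 -1.208
vertex 1.651 -1.571 -1.189
vertex 2.276 -2.451 -0.98
endloop
endfacet
facet normal 0.096 -0.990 0.100
outer loop
vertex 1.208 -2.578 -1.208
vertex 2.276 -2.451 -0.98
vertex 0.866 -2.456 0.33
endloop
endfacet
facet normal 0.096 -0.990 0.100
outer loop
vertex 0.866 -2.456 0.33
vertex 2.276 -2.451 -0.98
vertex 1.935 -2.329 0.558
endloop
endfacet
facet normal -0.217 0.077 0.973
outer loop
vertex 0.866 -2.456 0.33
vertex 1.935 -2.329 0.558
vertex 1.309 -1.449 0.349
endloop
endfacet
facet normal -0.411 0.554 0.724
outer loop
vertex -4.209 -3.302 1.665
vertex -3.962 -3.715 2.121
vertex -3.608 -3.192 1.922
endloop
endfacet
facet normal -0.243 0.957 0.159
outer loop
vertex -4.209 -3.302 1.665
vertex -3.608 -3.192 1.922
vertex -3.711 -3.11 1.273
endloop
endfacet
facet normal -0.590 0.697 -0.408
outer loop
vertex -4.209 -3.302 1.665
vertex -3.711 -3.11 1.273
vertex -4.128 -3.582 1.07
endloop
endfacet
facet normal -0.972 0.131 -0.194
outer loop
vertex -4.209 -3.302 1.665
vertex -4.128 -3.582 1.07
vertex -4.283 -3.957 1.594
endloop
endfacet
facet normal -0.862 0.043 0.505
outer loop
vertex -4.209 -3.302 1.665
vertex -4.283 -3.957 1.594
vertex -3.962 -3.715 2.121
endloop
endfacet
facet normal 0.455 0.890 0.040
outer loop
vertex -3.711 -3.11 1.273
vertex -3.608 -3.192 1.922
vertex -3.157 -3.403 1.486
endloop
endfacet
facet normal 0.186 0.237 0.954
outer loop
vertex -3.608 -3.192 1.922
vertex -3.962 -3.715 2.121
vertex -3.312 -3.778 2.01
endloop
endfacet
facet normal -0.542 -0.588 0.600
outer loop
vertex -3.962 -3.715 2.121
vertex -4.283 -3.957 1.594
vertex -3.729 -4.25 1.807
endloop
endfacet
facet normal -0.721 -0.444 -0.531
outer loop
vertex -4.283 -3.957 1.594
vertex -4.128 -3.582 1.07
vertex -3.832 -4.168 1.158
endloop
endfacet
facet normal -0.104 0.469 -0.877
outer loop
vertex -4.128 -3.582 1.07
vertex -3.711 -3.11 1.273
vertex -3.478 -3.645 0.959
endloop
endfacet
facet normal 0.972 -0.131 0.194
outer loop
vertex -3.231 -4.058 1.415
vertex -3.157 -3.403 1.486
vertex -3.312 -3.778 2.01
endloop
endfacet
facet normal 0.590 -0.697 0.408
outer loop
vertex -3.231 -4.058 1.415
vertex -3.312 -3.778 2.01
vertex -3.729 -4.25 1.807
endloop
endfacet
facet normal 0.243 -0.957 -0.159
outer loop
vertex -3.231 -4.058 1.415
vertex -3.729 -4.25 1.807
vertex -3.832 -4.168 1.158
endloop
endfacet
facet normal 0.411 -0.554 -0.724
outer loop
vertex -3.231 -4.058 1.415
vertex -3.832 -4.168 1.158
vertex -3.478 -3.645 0.959
endloop
endfacet
facet normal 0.862 -0.043 -0.505
outer loop
vertex -3.231 -4.058 1.415
vertex -3.478 -3.645 0.959
vertex -3.157 -3.403 1.486
endloop
endfacet
facet normal 0.721 0.444 0.531
outer loop
vertex -3.312 -3.778 2.01
vertex -3.157 -3.403 1.486
vertex -3.608 -3.192 1.922
endloop
endfacet
facet normal 0.104 -0.469 0.877
outer loop
vertex -3.729 -4.25 1.807
vertex -3.312 -3.778 2.01
vertex -3.962 -3.715 2.121
endloop
endfacet
facet normal -0.455 -0.890 -0.040
outer loop
vertex -3.832 -4.168 1.158
vertex -3.729 -4.25 1.807
vertex -4.283 -3.957 1.594
endloop
endfacet
facet normal -0.186 -0.237 -0.954
outer loop
vertex -3.478 -3.645 0.959
vertex -3.832 -4.168 1.158
vertex -4.128 -3.582 1.07
endloop
endfacet
facet normal 0.542 0.588 -0.600
outer loop
vertex -3.157 -3.403 1.486
vertex -3.478 -3.645 0.959
vertex -3.711 -3.11 1.273
endloop
endfacet

endsolid


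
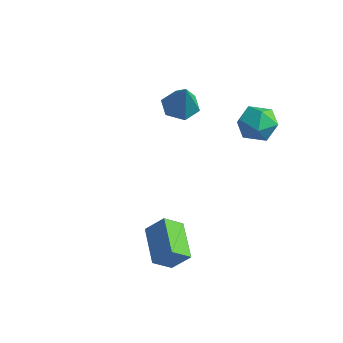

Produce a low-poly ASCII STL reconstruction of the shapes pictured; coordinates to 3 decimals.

solid 
facet normal -0.396 0.219 -0.892
outer loop
vertex -0.331 2.192 1.477
vertex -0.985 2.576 1.862
vertex -0.289 3.021 1.662
endloop
endfacet
facet normal 0.999 -0.044 -0.028
outer loop
vertex -0.331 2.192 1.477
vertex -0.289 3.021 1.662
vertex -0.275 2.184 3.458
endloop
endfacet
facet normal -0.396 0.219 -0.891
outer loop
vertex -0.289 3.021 1.662
vertex -0.985 2.576 1.862
vertex -0.942 3.405 2.047
endloop
endfacet
facet normal 0.615 0.716 0.329
outer loop
vertex -0.289 3.021 1.662
vertex -0.942 3.405 2.047
vertex -0.275 2.184 3.458
endloop
endfacet
facet normal -0.396 0.219 -0.891
outer loop
vertex -0.942 3.405 2.047
vertex -0.985 2.576 1.862
vertex -1.638 2.96 2.247
endloop
endfacet
facet normal -0.233 0.678 0.697
outer loop
vertex -0.942 3.405 2.047
vertex -1.638 2.96 2.247
vertex -0.275 2.184 3.458
endloop
endfacet
facet normal -0.396 0.219 -0.891
outer loop
vertex -1.638 2.96 2.247
vertex -0.985 2.576 1.862
vertex -1.681 2.131 2.062
endloop
endfacet
facet normal -0.697 -0.122 0.707
outer loop
vertex -1.638 2.96 2.247
vertex -1.681 2.131 2.062
vertex -0.275 2.184 3.458
endloop
endfacet
facet normal -0.396 0.218 -0.892
outer loop
vertex -1.681 2.131 2.062
vertex -0.985 2.576 1.862
vertex -1.027 1.747 1.678
endloop
endfacet
facet normal -0.313 -0.883 0.349
outer loop
vertex -1.681 2.131 2.062
vertex -1.027 1.747 1.678
vertex -0.275 2.184 3.458
endloop
endfacet
facet normal -0.397 0.218 -0.892
outer loop
vertex -1.027 1.747 1.678
vertex -0.985 2.576 1.862
vertex -0.331 2.192 1.477
endloop
endfacet
facet normal 0.535 -0.845 -0.019
outer loop
vertex -1.027 1.747 1.678
vertex -0.331 2.192 1.477
vertex -0.275 2.184 3.458
endloop
endfacet
facet normal -0.775 0.538 0.331
outer loop
vertex 1.946 -2.357 -1.509
vertex 2.59 -1.927 -0.699
vertex 2.224 -1.562 -2.152
endloop
endfacet
facet normal -0.575 -0.383 -0.723
outer loop
vertex 3.65 -2.553 -2.761
vertex 1.946 -2.357 -1.509
vertex 2.224 -1.562 -2.152
endloop
endfacet
facet normal -0.775 0.539 0.331
outer loop
vertex 2.224 -1.562 -2.152
vertex 2.59 -1.927 -0.699
vertex 2.868 -1.132 -1.343
endloop
endfacet
facet normal 0.262 0.750 -0.607
outer loop
vertex 2.868 -1.132 -1.343
vertex 3.65 -2.553 -2.761
vertex 2.224 -1.562 -2.152
endloop
endfacet
facet normal -0.262 -0.750 0.607
outer loop
vertex 1.946 -2.357 -1.509
vertex 4.016 -2.918 -1.308
vertex 2.59 -1.927 -0.699
endloop
endfacet
facet normal -0.575 -0.384 -0.722
outer loop
vertex 3.372 -3.348 -2.117
vertex 1.946 -2.357 -1.509
vertex 3.65 -2.553 -2.761
endloop
endfacet
facet normal -0.262 -0.750 0.607
outer loop
vertex 3.372 -3.348 -2.117
vertex 4.016 -2.918 -1.308
vertex 1.946 -2.357 -1.509
endloop
endfacet
facet normal 0.575 0.384 0.722
outer loop
vertex 2.59 -1.927 -0.699
vertex 4.016 -2.918 -1.308
vertex 2.868 -1.132 -1.343
endloop
endfacet
facet normal 0.263 0.750 -0.607
outer loop
vertex 4.294 -2.123 -1.951
vertex 3.65 -2.553 -2.761
vertex 2.868 -1.132 -1.343
endloop
endfacet
facet normal 0.575 0.384 0.723
outer loop
vertex 2.868 -1.132 -1.343
vertex 4.016 -2.918 -1.308
vertex 4.294 -2.123 -1.951
endloop
endfacet
facet normal 0.775 -0.539 -0.330
outer loop
vertex 4.294 -2.123 -1.951
vertex 3.372 -3.348 -2.117
vertex 3.65 -2.553 -2.761
endloop
endfacet
facet normal 0.775 -0.538 -0.331
outer loop
vertex 4.016 -2.918 -1.308
vertex 3.372 -3.348 -2.117
vertex 4.294 -2.123 -1.951
endloop
endfacet
facet normal -0.328 -0.285 0.901
outer loop
vertex 2.778 2.646 3.735
vertex 3.127 1.768 3.584
vertex 3.675 2.436 3.995
endloop
endfacet
facet normal -0.164 0.409 0.898
outer loop
vertex 2.778 2.646 3.735
vertex 3.675 2.436 3.995
vertex 3.481 3.275 3.577
endloop
endfacet
facet normal -0.561 0.727 0.396
outer loop
vertex 2.778 2.646 3.735
vertex 3.481 3.275 3.577
vertex 2.814 3.125 2.908
endloop
endfacet
facet normal -0.969 0.228 0.090
outer loop
vertex 2.778 2.646 3.735
vertex 2.814 3.125 2.908
vertex 2.595 2.194 2.912
endloop
endfacet
facet normal -0.825 -0.397 0.402
outer loop
vertex 2.778 2.646 3.735
vertex 2.595 2.194 2.912
vertex 3.127 1.768 3.584
endloop
endfacet
facet normal 0.521 0.474 0.710
outer loop
vertex 3.481 3.275 3.577
vertex 3.675 2.436 3.995
vertex 4.265 2.786 3.328
endloop
endfacet
facet normal 0.257 -0.651 0.714
outer loop
vertex 3.675 2.436 3.995
vertex 3.127 1.768 3.584
vertex 4.046 1.855 3.332
endloop
endfacet
facet normal -0.548 -0.831 -0.093
outer loop
vertex 3.127 1.768 3.584
vertex 2.595 2.194 2.912
vertex 3.379 1.705 2.663
endloop
endfacet
facet normal -0.782 0.181 -0.596
outer loop
vertex 2.595 2.194 2.912
vertex 2.814 3.125 2.908
vertex 3.185 2.544 2.245
endloop
endfacet
facet normal -0.121 0.988 -0.101
outer loop
vertex 2.814 3.125 2.908
vertex 3.481 3.275 3.577
vertex 3.733 3.212 2.656
endloop
endfacet
facet normal 0.969 -0.228 -0.090
outer loop
vertex 4.082 2.334 2.505
vertex 4.265 2.786 3.328
vertex 4.046 1.855 3.332
endloop
endfacet
facet normal 0.561 -0.727 -0.396
outer loop
vertex 4.082 2.334 2.505
vertex 4.046 1.855 3.332
vertex 3.379 1.705 2.663
endloop
endfacet
facet normal 0.164 -0.409 -0.898
outer loop
vertex 4.082 2.334 2.505
vertex 3.379 1.705 2.663
vertex 3.185 2.544 2.245
endloop
endfacet
facet normal 0.328 0.285 -0.901
outer loop
vertex 4.082 2.334 2.505
vertex 3.185 2.544 2.245
vertex 3.733 3.212 2.656
endloop
endfacet
facet normal 0.825 0.397 -0.402
outer loop
vertex 4.082 2.334 2.505
vertex 3.733 3.212 2.656
vertex 4.265 2.786 3.328
endloop
endfacet
facet normal 0.782 -0.181 0.596
outer loop
vertex 4.046 1.855 3.332
vertex 4.265 2.786 3.328
vertex 3.675 2.436 3.995
endloop
endfacet
facet normal 0.121 -0.988 0.101
outer loop
vertex 3.379 1.705 2.663
vertex 4.046 1.855 3.332
vertex 3.127 1.768 3.584
endloop
endfacet
facet normal -0.521 -0.474 -0.710
outer loop
vertex 3.185 2.544 2.245
vertex 3.379 1.705 2.663
vertex 2.595 2.194 2.912
endloop
endfacet
facet normal -0.257 0.651 -0.714
outer loop
vertex 3.733 3.212 2.656
vertex 3.185 2.544 2.245
vertex 2.814 3.125 2.908
endloop
endfacet
facet normal 0.548 0.831 0.093
outer loop
vertex 4.265 2.786 3.328
vertex 3.733 3.212 2.656
vertex 3.481 3.275 3.577
endloop
endfacet

endsolid


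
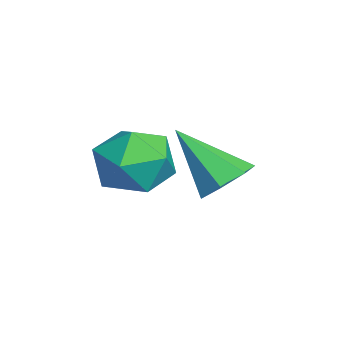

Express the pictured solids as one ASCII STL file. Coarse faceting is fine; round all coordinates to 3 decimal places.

solid 
facet normal 0.365 0.580 -0.728
outer loop
vertex -2.28 0.436 1.517
vertex -2.792 1.118 1.804
vertex -1.954 0.902 2.052
endloop
endfacet
facet normal 0.648 -0.724 0.236
outer loop
vertex -2.28 0.436 1.517
vertex -1.954 0.902 2.052
vertex -3.568 -0.118 3.356
endloop
endfacet
facet normal 0.365 0.580 -0.728
outer loop
vertex -1.954 0.902 2.052
vertex -2.792 1.118 1.804
vertex -2.259 1.531 2.4
endloop
endfacet
facet normal 0.660 -0.092 0.745
outer loop
vertex -1.954 0.902 2.052
vertex -2.259 1.531 2.4
vertex -3.568 -0.118 3.356
endloop
endfacet
facet normal 0.365 0.580 -0.728
outer loop
vertex -2.259 1.531 2.4
vertex -2.792 1.118 1.804
vertex -2.965 1.849 2.3
endloop
endfacet
facet normal 0.078 0.453 0.888
outer loop
vertex -2.259 1.531 2.4
vertex -2.965 1.849 2.3
vertex -3.568 -0.118 3.356
endloop
endfacet
facet normal 0.364 0.580 -0.728
outer loop
vertex -2.965 1.849 2.3
vertex -2.792 1.118 1.804
vertex -3.541 1.616 1.826
endloop
endfacet
facet normal -0.662 0.502 0.557
outer loop
vertex -2.965 1.849 2.3
vertex -3.541 1.616 1.826
vertex -3.568 -0.118 3.356
endloop
endfacet
facet normal 0.364 0.580 -0.729
outer loop
vertex -3.541 1.616 1.826
vertex -2.792 1.118 1.804
vertex -3.553 1.008 1.336
endloop
endfacet
facet normal -1.000 0.018 0.002
outer loop
vertex -3.541 1.616 1.826
vertex -3.553 1.008 1.336
vertex -3.568 -0.118 3.356
endloop
endfacet
facet normal 0.364 0.580 -0.729
outer loop
vertex -3.553 1.008 1.336
vertex -2.792 1.118 1.804
vertex -2.992 0.483 1.199
endloop
endfacet
facet normal -0.683 -0.636 -0.360
outer loop
vertex -3.553 1.008 1.336
vertex -2.992 0.483 1.199
vertex -3.568 -0.118 3.356
endloop
endfacet
facet normal 0.364 0.580 -0.729
outer loop
vertex -2.992 0.483 1.199
vertex -2.792 1.118 1.804
vertex -2.28 0.436 1.517
endloop
endfacet
facet normal 0.050 -0.965 -0.256
outer loop
vertex -2.992 0.483 1.199
vertex -2.28 0.436 1.517
vertex -3.568 -0.118 3.356
endloop
endfacet
facet normal -0.542 0.839 -0.044
outer loop
vertex -1.506 -0.242 2.83
vertex -2.474 -0.86 2.97
vertex -1.912 -0.448 3.893
endloop
endfacet
facet normal 0.104 0.968 0.227
outer loop
vertex -1.506 -0.242 2.83
vertex -1.912 -0.448 3.893
vertex -0.777 -0.521 3.683
endloop
endfacet
facet normal 0.591 0.766 -0.254
outer loop
vertex -1.506 -0.242 2.83
vertex -0.777 -0.521 3.683
vertex -0.637 -0.979 2.63
endloop
endfacet
facet normal 0.244 0.512 -0.824
outer loop
vertex -1.506 -0.242 2.83
vertex -0.637 -0.979 2.63
vertex -1.686 -1.188 2.189
endloop
endfacet
facet normal -0.456 0.557 -0.694
outer loop
vertex -1.506 -0.242 2.83
vertex -1.686 -1.188 2.189
vertex -2.474 -0.86 2.97
endloop
endfacet
facet normal 0.185 0.560 0.807
outer loop
vertex -0.777 -0.521 3.683
vertex -1.912 -0.448 3.893
vertex -1.294 -1.312 4.351
endloop
endfacet
facet normal -0.861 0.352 0.367
outer loop
vertex -1.912 -0.448 3.893
vertex -2.474 -0.86 2.97
vertex -2.343 -1.521 3.91
endloop
endfacet
facet normal -0.722 -0.106 -0.684
outer loop
vertex -2.474 -0.86 2.97
vertex -1.686 -1.188 2.189
vertex -2.203 -1.979 2.857
endloop
endfacet
facet normal 0.411 -0.179 -0.894
outer loop
vertex -1.686 -1.188 2.189
vertex -0.637 -0.979 2.63
vertex -1.068 -2.052 2.647
endloop
endfacet
facet normal 0.972 0.233 0.028
outer loop
vertex -0.637 -0.979 2.63
vertex -0.777 -0.521 3.683
vertex -0.506 -1.64 3.57
endloop
endfacet
facet normal -0.244 -0.512 0.824
outer loop
vertex -1.474 -2.258 3.71
vertex -1.294 -1.312 4.351
vertex -2.343 -1.521 3.91
endloop
endfacet
facet normal -0.591 -0.766 0.254
outer loop
vertex -1.474 -2.258 3.71
vertex -2.343 -1.521 3.91
vertex -2.203 -1.979 2.857
endloop
endfacet
facet normal -0.104 -0.968 -0.227
outer loop
vertex -1.474 -2.258 3.71
vertex -2.203 -1.979 2.857
vertex -1.068 -2.052 2.647
endloop
endfacet
facet normal 0.542 -0.839 0.044
outer loop
vertex -1.474 -2.258 3.71
vertex -1.068 -2.052 2.647
vertex -0.506 -1.64 3.57
endloop
endfacet
facet normal 0.456 -0.557 0.694
outer loop
vertex -1.474 -2.258 3.71
vertex -0.506 -1.64 3.57
vertex -1.294 -1.312 4.351
endloop
endfacet
facet normal -0.411 0.179 0.894
outer loop
vertex -2.343 -1.521 3.91
vertex -1.294 -1.312 4.351
vertex -1.912 -0.448 3.893
endloop
endfacet
facet normal -0.972 -0.233 -0.028
outer loop
vertex -2.203 -1.979 2.857
vertex -2.343 -1.521 3.91
vertex -2.474 -0.86 2.97
endloop
endfacet
facet normal -0.185 -0.560 -0.807
outer loop
vertex -1.068 -2.052 2.647
vertex -2.203 -1.979 2.857
vertex -1.686 -1.188 2.189
endloop
endfacet
facet normal 0.861 -0.352 -0.367
outer loop
vertex -0.506 -1.64 3.57
vertex -1.068 -2.052 2.647
vertex -0.637 -0.979 2.63
endloop
endfacet
facet normal 0.722 0.106 0.684
outer loop
vertex -1.294 -1.312 4.351
vertex -0.506 -1.64 3.57
vertex -0.777 -0.521 3.683
endloop
endfacet

endsolid


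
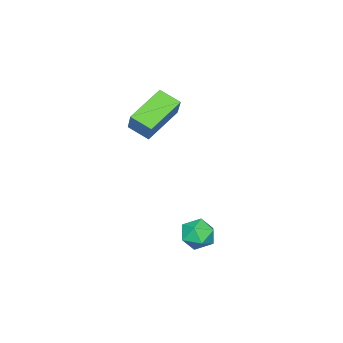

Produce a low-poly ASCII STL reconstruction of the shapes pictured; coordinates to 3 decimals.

solid 
facet normal -0.644 0.475 0.600
outer loop
vertex -0.259 -0.233 -3.553
vertex 0.071 -0.559 -2.941
vertex 0.327 0.117 -3.201
endloop
endfacet
facet normal -0.518 0.856 0.011
outer loop
vertex -0.259 -0.233 -3.553
vertex 0.327 0.117 -3.201
vertex 0.291 0.105 -3.968
endloop
endfacet
facet normal -0.697 0.456 -0.553
outer loop
vertex -0.259 -0.233 -3.553
vertex 0.291 0.105 -3.968
vertex 0.014 -0.578 -4.182
endloop
endfacet
facet normal -0.935 -0.172 -0.311
outer loop
vertex -0.259 -0.233 -3.553
vertex 0.014 -0.578 -4.182
vertex -0.122 -0.988 -3.547
endloop
endfacet
facet normal -0.902 -0.160 0.401
outer loop
vertex -0.259 -0.233 -3.553
vertex -0.122 -0.988 -3.547
vertex 0.071 -0.559 -2.941
endloop
endfacet
facet normal 0.184 0.983 -0.024
outer loop
vertex 0.291 0.105 -3.968
vertex 0.327 0.117 -3.201
vertex 0.962 -0.012 -3.613
endloop
endfacet
facet normal -0.021 0.366 0.930
outer loop
vertex 0.327 0.117 -3.201
vertex 0.071 -0.559 -2.941
vertex 0.826 -0.422 -2.978
endloop
endfacet
facet normal -0.437 -0.662 0.608
outer loop
vertex 0.071 -0.559 -2.941
vertex -0.122 -0.988 -3.547
vertex 0.549 -1.105 -3.192
endloop
endfacet
facet normal -0.491 -0.680 -0.544
outer loop
vertex -0.122 -0.988 -3.547
vertex 0.014 -0.578 -4.182
vertex 0.513 -1.117 -3.959
endloop
endfacet
facet normal -0.107 0.337 -0.936
outer loop
vertex 0.014 -0.578 -4.182
vertex 0.291 0.105 -3.968
vertex 0.769 -0.441 -4.219
endloop
endfacet
facet normal 0.935 0.172 0.311
outer loop
vertex 1.099 -0.767 -3.607
vertex 0.962 -0.012 -3.613
vertex 0.826 -0.422 -2.978
endloop
endfacet
facet normal 0.697 -0.456 0.553
outer loop
vertex 1.099 -0.767 -3.607
vertex 0.826 -0.422 -2.978
vertex 0.549 -1.105 -3.192
endloop
endfacet
facet normal 0.518 -0.856 -0.011
outer loop
vertex 1.099 -0.767 -3.607
vertex 0.549 -1.105 -3.192
vertex 0.513 -1.117 -3.959
endloop
endfacet
facet normal 0.644 -0.475 -0.600
outer loop
vertex 1.099 -0.767 -3.607
vertex 0.513 -1.117 -3.959
vertex 0.769 -0.441 -4.219
endloop
endfacet
facet normal 0.902 0.160 -0.401
outer loop
vertex 1.099 -0.767 -3.607
vertex 0.769 -0.441 -4.219
vertex 0.962 -0.012 -3.613
endloop
endfacet
facet normal 0.491 0.680 0.544
outer loop
vertex 0.826 -0.422 -2.978
vertex 0.962 -0.012 -3.613
vertex 0.327 0.117 -3.201
endloop
endfacet
facet normal 0.107 -0.337 0.936
outer loop
vertex 0.549 -1.105 -3.192
vertex 0.826 -0.422 -2.978
vertex 0.071 -0.559 -2.941
endloop
endfacet
facet normal -0.184 -0.983 0.024
outer loop
vertex 0.513 -1.117 -3.959
vertex 0.549 -1.105 -3.192
vertex -0.122 -0.988 -3.547
endloop
endfacet
facet normal 0.021 -0.366 -0.930
outer loop
vertex 0.769 -0.441 -4.219
vertex 0.513 -1.117 -3.959
vertex 0.014 -0.578 -4.182
endloop
endfacet
facet normal 0.437 0.662 -0.608
outer loop
vertex 0.962 -0.012 -3.613
vertex 0.769 -0.441 -4.219
vertex 0.291 0.105 -3.968
endloop
endfacet
facet normal -0.455 -0.388 -0.801
outer loop
vertex -0.952 -4.402 0.346
vertex -2.572 -4.098 1.118
vertex -0.983 -3.495 -0.076
endloop
endfacet
facet normal 0.890 -0.167 -0.424
outer loop
vertex -0.428 -3.022 0.902
vertex -0.952 -4.402 0.346
vertex -0.983 -3.495 -0.076
endloop
endfacet
facet normal -0.455 -0.388 -0.801
outer loop
vertex -0.983 -3.495 -0.076
vertex -2.572 -4.098 1.118
vertex -2.603 -3.191 0.696
endloop
endfacet
facet normal -0.031 0.907 -0.421
outer loop
vertex -2.603 -3.191 0.696
vertex -0.428 -3.022 0.902
vertex -0.983 -3.495 -0.076
endloop
endfacet
facet normal 0.031 -0.907 0.421
outer loop
vertex -0.952 -4.402 0.346
vertex -2.017 -3.625 2.096
vertex -2.572 -4.098 1.118
endloop
endfacet
facet normal 0.890 -0.167 -0.424
outer loop
vertex -0.397 -3.929 1.324
vertex -0.952 -4.402 0.346
vertex -0.428 -3.022 0.902
endloop
endfacet
facet normal 0.031 -0.907 0.421
outer loop
vertex -0.397 -3.929 1.324
vertex -2.017 -3.625 2.096
vertex -0.952 -4.402 0.346
endloop
endfacet
facet normal -0.890 0.167 0.424
outer loop
vertex -2.572 -4.098 1.118
vertex -2.017 -3.625 2.096
vertex -2.603 -3.191 0.696
endloop
endfacet
facet normal -0.031 0.907 -0.421
outer loop
vertex -2.048 -2.718 1.674
vertex -0.428 -3.022 0.902
vertex -2.603 -3.191 0.696
endloop
endfacet
facet normal -0.890 0.167 0.424
outer loop
vertex -2.603 -3.191 0.696
vertex -2.017 -3.625 2.096
vertex -2.048 -2.718 1.674
endloop
endfacet
facet normal 0.455 0.388 0.801
outer loop
vertex -2.048 -2.718 1.674
vertex -0.397 -3.929 1.324
vertex -0.428 -3.022 0.902
endloop
endfacet
facet normal 0.455 0.388 0.801
outer loop
vertex -2.017 -3.625 2.096
vertex -0.397 -3.929 1.324
vertex -2.048 -2.718 1.674
endloop
endfacet

endsolid


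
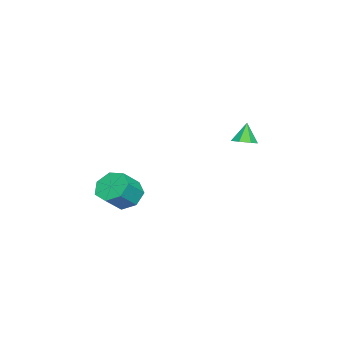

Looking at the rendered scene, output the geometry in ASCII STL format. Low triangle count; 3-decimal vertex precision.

solid 
facet normal 0.344 -0.016 -0.939
outer loop
vertex 0.595 3.528 1.903
vertex 0.135 3.04 1.743
vertex 0.066 3.725 1.706
endloop
endfacet
facet normal 0.129 0.853 0.507
outer loop
vertex 0.595 3.528 1.903
vertex 0.066 3.725 1.706
vertex -0.295 3.06 2.917
endloop
endfacet
facet normal 0.345 -0.016 -0.939
outer loop
vertex 0.066 3.725 1.706
vertex 0.135 3.04 1.743
vertex -0.412 3.406 1.536
endloop
endfacet
facet normal -0.597 0.765 0.242
outer loop
vertex 0.066 3.725 1.706
vertex -0.412 3.406 1.536
vertex -0.295 3.06 2.917
endloop
endfacet
facet normal 0.344 -0.018 -0.939
outer loop
vertex -0.412 3.406 1.536
vertex 0.135 3.04 1.743
vertex -0.478 2.811 1.523
endloop
endfacet
facet normal -0.988 0.107 0.111
outer loop
vertex -0.412 3.406 1.536
vertex -0.478 2.811 1.523
vertex -0.295 3.06 2.917
endloop
endfacet
facet normal 0.343 -0.016 -0.939
outer loop
vertex -0.478 2.811 1.523
vertex 0.135 3.04 1.743
vertex -0.082 2.388 1.675
endloop
endfacet
facet normal -0.750 -0.627 0.210
outer loop
vertex -0.478 2.811 1.523
vertex -0.082 2.388 1.675
vertex -0.295 3.06 2.917
endloop
endfacet
facet normal 0.345 -0.017 -0.939
outer loop
vertex -0.082 2.388 1.675
vertex 0.135 3.04 1.743
vertex 0.477 2.456 1.879
endloop
endfacet
facet normal -0.063 -0.882 0.467
outer loop
vertex -0.082 2.388 1.675
vertex 0.477 2.456 1.879
vertex -0.295 3.06 2.917
endloop
endfacet
facet normal 0.344 -0.017 -0.939
outer loop
vertex 0.477 2.456 1.879
vertex 0.135 3.04 1.743
vertex 0.778 2.963 1.98
endloop
endfacet
facet normal 0.557 -0.467 0.686
outer loop
vertex 0.477 2.456 1.879
vertex 0.778 2.963 1.98
vertex -0.295 3.06 2.917
endloop
endfacet
facet normal 0.344 -0.017 -0.939
outer loop
vertex 0.778 2.963 1.98
vertex 0.135 3.04 1.743
vertex 0.595 3.528 1.903
endloop
endfacet
facet normal 0.642 0.304 0.704
outer loop
vertex 0.778 2.963 1.98
vertex 0.595 3.528 1.903
vertex -0.295 3.06 2.917
endloop
endfacet
facet normal -0.704 0.305 -0.641
outer loop
vertex 0.295 -3.44 -3.734
vertex -0.392 -3.365 -2.944
vertex 0.263 -2.632 -3.314
endloop
endfacet
facet normal 0.709 0.347 -0.613
outer loop
vertex 0.295 -3.44 -3.734
vertex 0.263 -2.632 -3.314
vertex 1.379 -3.91 -2.746
endloop
endfacet
facet normal 0.710 0.347 -0.613
outer loop
vertex 1.379 -3.91 -2.746
vertex 0.263 -2.632 -3.314
vertex 1.347 -3.103 -2.326
endloop
endfacet
facet normal 0.704 -0.306 0.641
outer loop
vertex 1.379 -3.91 -2.746
vertex 1.347 -3.103 -2.326
vertex 0.692 -3.835 -1.956
endloop
endfacet
facet normal -0.704 0.305 -0.641
outer loop
vertex 0.263 -2.632 -3.314
vertex -0.392 -3.365 -2.944
vertex -0.263 -2.376 -2.615
endloop
endfacet
facet normal 0.415 0.910 -0.021
outer loop
vertex 0.263 -2.632 -3.314
vertex -0.263 -2.376 -2.615
vertex 1.347 -3.103 -2.326
endloop
endfacet
facet normal 0.415 0.910 -0.022
outer loop
vertex 1.347 -3.103 -2.326
vertex -0.263 -2.376 -2.615
vertex 0.821 -2.846 -1.627
endloop
endfacet
facet normal 0.704 -0.305 0.642
outer loop
vertex 1.347 -3.103 -2.326
vertex 0.821 -2.846 -1.627
vertex 0.692 -3.835 -1.956
endloop
endfacet
facet normal -0.704 0.305 -0.642
outer loop
vertex -0.263 -2.376 -2.615
vertex -0.392 -3.365 -2.944
vertex -0.886 -2.864 -2.164
endloop
endfacet
facet normal -0.193 0.787 0.586
outer loop
vertex -0.263 -2.376 -2.615
vertex -0.886 -2.864 -2.164
vertex 0.821 -2.846 -1.627
endloop
endfacet
facet normal -0.193 0.787 0.587
outer loop
vertex 0.821 -2.846 -1.627
vertex -0.886 -2.864 -2.164
vertex 0.198 -3.335 -1.176
endloop
endfacet
facet normal 0.704 -0.305 0.641
outer loop
vertex 0.821 -2.846 -1.627
vertex 0.198 -3.335 -1.176
vertex 0.692 -3.835 -1.956
endloop
endfacet
facet normal -0.704 0.305 -0.642
outer loop
vertex -0.886 -2.864 -2.164
vertex -0.392 -3.365 -2.944
vertex -1.137 -3.73 -2.3
endloop
endfacet
facet normal -0.655 0.072 0.752
outer loop
vertex -0.886 -2.864 -2.164
vertex -1.137 -3.73 -2.3
vertex 0.198 -3.335 -1.176
endloop
endfacet
facet normal -0.655 0.072 0.752
outer loop
vertex 0.198 -3.335 -1.176
vertex -1.137 -3.73 -2.3
vertex -0.053 -4.2 -1.312
endloop
endfacet
facet normal 0.704 -0.305 0.641
outer loop
vertex 0.198 -3.335 -1.176
vertex -0.053 -4.2 -1.312
vertex 0.692 -3.835 -1.956
endloop
endfacet
facet normal -0.704 0.305 -0.641
outer loop
vertex -1.137 -3.73 -2.3
vertex -0.392 -3.365 -2.944
vertex -0.827 -4.32 -2.921
endloop
endfacet
facet normal -0.624 -0.698 0.352
outer loop
vertex -1.137 -3.73 -2.3
vertex -0.827 -4.32 -2.921
vertex -0.053 -4.2 -1.312
endloop
endfacet
facet normal -0.624 -0.698 0.352
outer loop
vertex -0.053 -4.2 -1.312
vertex -0.827 -4.32 -2.921
vertex 0.257 -4.79 -1.933
endloop
endfacet
facet normal 0.704 -0.305 0.641
outer loop
vertex -0.053 -4.2 -1.312
vertex 0.257 -4.79 -1.933
vertex 0.692 -3.835 -1.956
endloop
endfacet
facet normal -0.704 0.305 -0.641
outer loop
vertex -0.827 -4.32 -2.921
vertex -0.392 -3.365 -2.944
vertex -0.19 -4.191 -3.559
endloop
endfacet
facet normal -0.123 -0.942 -0.313
outer loop
vertex -0.827 -4.32 -2.921
vertex -0.19 -4.191 -3.559
vertex 0.257 -4.79 -1.933
endloop
endfacet
facet normal -0.124 -0.942 -0.313
outer loop
vertex 0.257 -4.79 -1.933
vertex -0.19 -4.191 -3.559
vertex 0.894 -4.662 -2.572
endloop
endfacet
facet normal 0.704 -0.305 0.641
outer loop
vertex 0.257 -4.79 -1.933
vertex 0.894 -4.662 -2.572
vertex 0.692 -3.835 -1.956
endloop
endfacet
facet normal -0.704 0.305 -0.641
outer loop
vertex -0.19 -4.191 -3.559
vertex -0.392 -3.365 -2.944
vertex 0.295 -3.44 -3.734
endloop
endfacet
facet normal 0.470 -0.476 -0.743
outer loop
vertex -0.19 -4.191 -3.559
vertex 0.295 -3.44 -3.734
vertex 0.894 -4.662 -2.572
endloop
endfacet
facet normal 0.471 -0.476 -0.743
outer loop
vertex 0.894 -4.662 -2.572
vertex 0.295 -3.44 -3.734
vertex 1.379 -3.91 -2.746
endloop
endfacet
facet normal 0.704 -0.306 0.641
outer loop
vertex 0.894 -4.662 -2.572
vertex 1.379 -3.91 -2.746
vertex 0.692 -3.835 -1.956
endloop
endfacet

endsolid


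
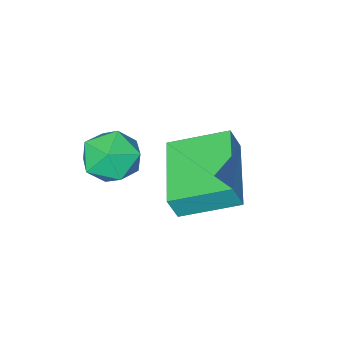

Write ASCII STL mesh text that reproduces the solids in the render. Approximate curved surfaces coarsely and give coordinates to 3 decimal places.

solid 
facet normal -0.632 -0.761 0.147
outer loop
vertex 1.354 -1.568 -1.629
vertex 0.166 -0.47 -1.045
vertex 1.073 -1.478 -2.372
endloop
endfacet
facet normal 0.691 -0.638 -0.339
outer loop
vertex 2.454 0.19 -2.695
vertex 1.354 -1.568 -1.629
vertex 1.073 -1.478 -2.372
endloop
endfacet
facet normal -0.631 -0.762 0.147
outer loop
vertex 1.073 -1.478 -2.372
vertex 0.166 -0.47 -1.045
vertex -0.116 -0.38 -1.789
endloop
endfacet
facet normal -0.352 0.112 -0.929
outer loop
vertex -0.116 -0.38 -1.789
vertex 2.454 0.19 -2.695
vertex 1.073 -1.478 -2.372
endloop
endfacet
facet normal 0.353 -0.112 0.929
outer loop
vertex 1.354 -1.568 -1.629
vertex 1.547 1.198 -1.368
vertex 0.166 -0.47 -1.045
endloop
endfacet
facet normal 0.691 -0.638 -0.339
outer loop
vertex 2.736 0.1 -1.951
vertex 1.354 -1.568 -1.629
vertex 2.454 0.19 -2.695
endloop
endfacet
facet normal 0.352 -0.112 0.929
outer loop
vertex 2.736 0.1 -1.951
vertex 1.547 1.198 -1.368
vertex 1.354 -1.568 -1.629
endloop
endfacet
facet normal -0.691 0.638 0.339
outer loop
vertex 0.166 -0.47 -1.045
vertex 1.547 1.198 -1.368
vertex -0.116 -0.38 -1.789
endloop
endfacet
facet normal -0.352 0.113 -0.929
outer loop
vertex 1.266 1.288 -2.111
vertex 2.454 0.19 -2.695
vertex -0.116 -0.38 -1.789
endloop
endfacet
facet normal -0.691 0.638 0.339
outer loop
vertex -0.116 -0.38 -1.789
vertex 1.547 1.198 -1.368
vertex 1.266 1.288 -2.111
endloop
endfacet
facet normal 0.631 0.761 -0.147
outer loop
vertex 1.266 1.288 -2.111
vertex 2.736 0.1 -1.951
vertex 2.454 0.19 -2.695
endloop
endfacet
facet normal 0.631 0.762 -0.147
outer loop
vertex 1.547 1.198 -1.368
vertex 2.736 0.1 -1.951
vertex 1.266 1.288 -2.111
endloop
endfacet
facet normal -0.717 -0.453 0.530
outer loop
vertex 2.396 -1.492 -0.863
vertex 2.919 -2.196 -0.758
vertex 2.94 -1.539 -0.168
endloop
endfacet
facet normal -0.753 0.255 0.607
outer loop
vertex 2.396 -1.492 -0.863
vertex 2.94 -1.539 -0.168
vertex 2.846 -0.777 -0.605
endloop
endfacet
facet normal -0.839 0.543 -0.042
outer loop
vertex 2.396 -1.492 -0.863
vertex 2.846 -0.777 -0.605
vertex 2.768 -0.964 -1.465
endloop
endfacet
facet normal -0.855 0.012 -0.518
outer loop
vertex 2.396 -1.492 -0.863
vertex 2.768 -0.964 -1.465
vertex 2.813 -1.841 -1.559
endloop
endfacet
facet normal -0.780 -0.604 -0.164
outer loop
vertex 2.396 -1.492 -0.863
vertex 2.813 -1.841 -1.559
vertex 2.919 -2.196 -0.758
endloop
endfacet
facet normal -0.128 0.481 0.867
outer loop
vertex 2.846 -0.777 -0.605
vertex 2.94 -1.539 -0.168
vertex 3.647 -1.039 -0.341
endloop
endfacet
facet normal -0.070 -0.665 0.743
outer loop
vertex 2.94 -1.539 -0.168
vertex 2.919 -2.196 -0.758
vertex 3.692 -1.916 -0.435
endloop
endfacet
facet normal -0.172 -0.909 -0.380
outer loop
vertex 2.919 -2.196 -0.758
vertex 2.813 -1.841 -1.559
vertex 3.614 -2.103 -1.295
endloop
endfacet
facet normal -0.294 0.087 -0.952
outer loop
vertex 2.813 -1.841 -1.559
vertex 2.768 -0.964 -1.465
vertex 3.52 -1.341 -1.732
endloop
endfacet
facet normal -0.267 0.946 -0.182
outer loop
vertex 2.768 -0.964 -1.465
vertex 2.846 -0.777 -0.605
vertex 3.541 -0.684 -1.142
endloop
endfacet
facet normal 0.855 -0.012 0.518
outer loop
vertex 4.064 -1.388 -1.037
vertex 3.647 -1.039 -0.341
vertex 3.692 -1.916 -0.435
endloop
endfacet
facet normal 0.839 -0.543 0.042
outer loop
vertex 4.064 -1.388 -1.037
vertex 3.692 -1.916 -0.435
vertex 3.614 -2.103 -1.295
endloop
endfacet
facet normal 0.753 -0.255 -0.607
outer loop
vertex 4.064 -1.388 -1.037
vertex 3.614 -2.103 -1.295
vertex 3.52 -1.341 -1.732
endloop
endfacet
facet normal 0.717 0.453 -0.530
outer loop
vertex 4.064 -1.388 -1.037
vertex 3.52 -1.341 -1.732
vertex 3.541 -0.684 -1.142
endloop
endfacet
facet normal 0.780 0.604 0.164
outer loop
vertex 4.064 -1.388 -1.037
vertex 3.541 -0.684 -1.142
vertex 3.647 -1.039 -0.341
endloop
endfacet
facet normal 0.294 -0.087 0.952
outer loop
vertex 3.692 -1.916 -0.435
vertex 3.647 -1.039 -0.341
vertex 2.94 -1.539 -0.168
endloop
endfacet
facet normal 0.267 -0.946 0.182
outer loop
vertex 3.614 -2.103 -1.295
vertex 3.692 -1.916 -0.435
vertex 2.919 -2.196 -0.758
endloop
endfacet
facet normal 0.128 -0.481 -0.867
outer loop
vertex 3.52 -1.341 -1.732
vertex 3.614 -2.103 -1.295
vertex 2.813 -1.841 -1.559
endloop
endfacet
facet normal 0.070 0.665 -0.743
outer loop
vertex 3.541 -0.684 -1.142
vertex 3.52 -1.341 -1.732
vertex 2.768 -0.964 -1.465
endloop
endfacet
facet normal 0.172 0.909 0.380
outer loop
vertex 3.647 -1.039 -0.341
vertex 3.541 -0.684 -1.142
vertex 2.846 -0.777 -0.605
endloop
endfacet

endsolid


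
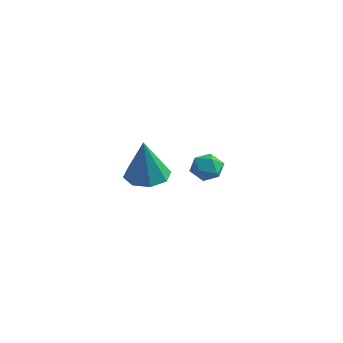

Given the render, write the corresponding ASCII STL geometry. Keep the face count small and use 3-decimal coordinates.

solid 
facet normal -0.176 0.255 -0.951
outer loop
vertex -3.257 -2.751 -1.041
vertex -3.969 -2.251 -0.775
vertex -3.081 -2.092 -0.897
endloop
endfacet
facet normal 0.946 -0.286 0.150
outer loop
vertex -3.257 -2.751 -1.041
vertex -3.081 -2.092 -0.897
vertex -3.611 -2.769 1.155
endloop
endfacet
facet normal -0.176 0.256 -0.951
outer loop
vertex -3.081 -2.092 -0.897
vertex -3.969 -2.251 -0.775
vertex -3.426 -1.527 -0.681
endloop
endfacet
facet normal 0.853 0.388 0.348
outer loop
vertex -3.081 -2.092 -0.897
vertex -3.426 -1.527 -0.681
vertex -3.611 -2.769 1.155
endloop
endfacet
facet normal -0.176 0.256 -0.951
outer loop
vertex -3.426 -1.527 -0.681
vertex -3.969 -2.251 -0.775
vertex -4.088 -1.385 -0.52
endloop
endfacet
facet normal 0.301 0.775 0.555
outer loop
vertex -3.426 -1.527 -0.681
vertex -4.088 -1.385 -0.52
vertex -3.611 -2.769 1.155
endloop
endfacet
facet normal -0.176 0.256 -0.951
outer loop
vertex -4.088 -1.385 -0.52
vertex -3.969 -2.251 -0.775
vertex -4.681 -1.751 -0.509
endloop
endfacet
facet normal -0.390 0.652 0.650
outer loop
vertex -4.088 -1.385 -0.52
vertex -4.681 -1.751 -0.509
vertex -3.611 -2.769 1.155
endloop
endfacet
facet normal -0.176 0.255 -0.951
outer loop
vertex -4.681 -1.751 -0.509
vertex -3.969 -2.251 -0.775
vertex -4.857 -2.409 -0.653
endloop
endfacet
facet normal -0.811 0.091 0.577
outer loop
vertex -4.681 -1.751 -0.509
vertex -4.857 -2.409 -0.653
vertex -3.611 -2.769 1.155
endloop
endfacet
facet normal -0.176 0.255 -0.951
outer loop
vertex -4.857 -2.409 -0.653
vertex -3.969 -2.251 -0.775
vertex -4.512 -2.975 -0.869
endloop
endfacet
facet normal -0.719 -0.583 0.379
outer loop
vertex -4.857 -2.409 -0.653
vertex -4.512 -2.975 -0.869
vertex -3.611 -2.769 1.155
endloop
endfacet
facet normal -0.176 0.256 -0.951
outer loop
vertex -4.512 -2.975 -0.869
vertex -3.969 -2.251 -0.775
vertex -3.849 -3.116 -1.03
endloop
endfacet
facet normal -0.165 -0.971 0.172
outer loop
vertex -4.512 -2.975 -0.869
vertex -3.849 -3.116 -1.03
vertex -3.611 -2.769 1.155
endloop
endfacet
facet normal -0.175 0.256 -0.951
outer loop
vertex -3.849 -3.116 -1.03
vertex -3.969 -2.251 -0.775
vertex -3.257 -2.751 -1.041
endloop
endfacet
facet normal 0.524 -0.848 0.078
outer loop
vertex -3.849 -3.116 -1.03
vertex -3.257 -2.751 -1.041
vertex -3.611 -2.769 1.155
endloop
endfacet
facet normal -0.648 0.680 0.342
outer loop
vertex 0.395 -3.082 1.365
vertex -0.014 -3.567 1.555
vertex 0.446 -3.339 1.973
endloop
endfacet
facet normal 0.022 0.922 0.388
outer loop
vertex 0.395 -3.082 1.365
vertex 0.446 -3.339 1.973
vertex 0.992 -3.205 1.623
endloop
endfacet
facet normal 0.304 0.914 -0.268
outer loop
vertex 0.395 -3.082 1.365
vertex 0.992 -3.205 1.623
vertex 0.87 -3.35 0.989
endloop
endfacet
facet normal -0.192 0.668 -0.719
outer loop
vertex 0.395 -3.082 1.365
vertex 0.87 -3.35 0.989
vertex 0.248 -3.574 0.947
endloop
endfacet
facet normal -0.780 0.524 -0.342
outer loop
vertex 0.395 -3.082 1.365
vertex 0.248 -3.574 0.947
vertex -0.014 -3.567 1.555
endloop
endfacet
facet normal 0.393 0.466 0.792
outer loop
vertex 0.992 -3.205 1.623
vertex 0.446 -3.339 1.973
vertex 0.952 -3.766 1.973
endloop
endfacet
facet normal -0.691 0.077 0.719
outer loop
vertex 0.446 -3.339 1.973
vertex -0.014 -3.567 1.555
vertex 0.33 -3.99 1.931
endloop
endfacet
facet normal -0.905 -0.177 -0.388
outer loop
vertex -0.014 -3.567 1.555
vertex 0.248 -3.574 0.947
vertex 0.208 -4.135 1.297
endloop
endfacet
facet normal 0.047 0.056 -0.997
outer loop
vertex 0.248 -3.574 0.947
vertex 0.87 -3.35 0.989
vertex 0.754 -4.001 0.947
endloop
endfacet
facet normal 0.850 0.454 -0.267
outer loop
vertex 0.87 -3.35 0.989
vertex 0.992 -3.205 1.623
vertex 1.214 -3.773 1.365
endloop
endfacet
facet normal 0.192 -0.668 0.719
outer loop
vertex 0.805 -4.258 1.555
vertex 0.952 -3.766 1.973
vertex 0.33 -3.99 1.931
endloop
endfacet
facet normal -0.304 -0.914 0.268
outer loop
vertex 0.805 -4.258 1.555
vertex 0.33 -3.99 1.931
vertex 0.208 -4.135 1.297
endloop
endfacet
facet normal -0.022 -0.922 -0.388
outer loop
vertex 0.805 -4.258 1.555
vertex 0.208 -4.135 1.297
vertex 0.754 -4.001 0.947
endloop
endfacet
facet normal 0.648 -0.680 -0.342
outer loop
vertex 0.805 -4.258 1.555
vertex 0.754 -4.001 0.947
vertex 1.214 -3.773 1.365
endloop
endfacet
facet normal 0.780 -0.524 0.342
outer loop
vertex 0.805 -4.258 1.555
vertex 1.214 -3.773 1.365
vertex 0.952 -3.766 1.973
endloop
endfacet
facet normal -0.047 -0.056 0.997
outer loop
vertex 0.33 -3.99 1.931
vertex 0.952 -3.766 1.973
vertex 0.446 -3.339 1.973
endloop
endfacet
facet normal -0.850 -0.454 0.267
outer loop
vertex 0.208 -4.135 1.297
vertex 0.33 -3.99 1.931
vertex -0.014 -3.567 1.555
endloop
endfacet
facet normal -0.393 -0.466 -0.792
outer loop
vertex 0.754 -4.001 0.947
vertex 0.208 -4.135 1.297
vertex 0.248 -3.574 0.947
endloop
endfacet
facet normal 0.691 -0.077 -0.719
outer loop
vertex 1.214 -3.773 1.365
vertex 0.754 -4.001 0.947
vertex 0.87 -3.35 0.989
endloop
endfacet
facet normal 0.905 0.177 0.388
outer loop
vertex 0.952 -3.766 1.973
vertex 1.214 -3.773 1.365
vertex 0.992 -3.205 1.623
endloop
endfacet

endsolid
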